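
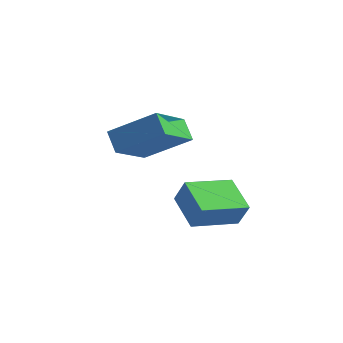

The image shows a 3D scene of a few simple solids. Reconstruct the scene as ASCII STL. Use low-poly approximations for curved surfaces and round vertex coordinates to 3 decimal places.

solid 
facet normal -0.707 -0.493 -0.508
outer loop
vertex -2.673 -0.549 1.178
vertex -3.216 0.933 0.495
vertex -2.109 -0.656 0.497
endloop
endfacet
facet normal 0.316 -0.862 0.397
outer loop
vertex -0.844 0.227 1.405
vertex -2.673 -0.549 1.178
vertex -2.109 -0.656 0.497
endloop
endfacet
facet normal -0.707 -0.493 -0.507
outer loop
vertex -2.109 -0.656 0.497
vertex -3.216 0.933 0.495
vertex -2.653 0.826 -0.186
endloop
endfacet
facet normal 0.633 -0.120 -0.765
outer loop
vertex -2.653 0.826 -0.186
vertex -0.844 0.227 1.405
vertex -2.109 -0.656 0.497
endloop
endfacet
facet normal -0.633 0.120 0.765
outer loop
vertex -2.673 -0.549 1.178
vertex -1.951 1.816 1.403
vertex -3.216 0.933 0.495
endloop
endfacet
facet normal 0.316 -0.862 0.397
outer loop
vertex -1.407 0.334 2.086
vertex -2.673 -0.549 1.178
vertex -0.844 0.227 1.405
endloop
endfacet
facet normal -0.633 0.120 0.765
outer loop
vertex -1.407 0.334 2.086
vertex -1.951 1.816 1.403
vertex -2.673 -0.549 1.178
endloop
endfacet
facet normal -0.316 0.862 -0.397
outer loop
vertex -3.216 0.933 0.495
vertex -1.951 1.816 1.403
vertex -2.653 0.826 -0.186
endloop
endfacet
facet normal 0.633 -0.121 -0.765
outer loop
vertex -1.387 1.709 0.722
vertex -0.844 0.227 1.405
vertex -2.653 0.826 -0.186
endloop
endfacet
facet normal -0.316 0.862 -0.397
outer loop
vertex -2.653 0.826 -0.186
vertex -1.951 1.816 1.403
vertex -1.387 1.709 0.722
endloop
endfacet
facet normal 0.707 0.493 0.507
outer loop
vertex -1.387 1.709 0.722
vertex -1.407 0.334 2.086
vertex -0.844 0.227 1.405
endloop
endfacet
facet normal 0.706 0.493 0.508
outer loop
vertex -1.951 1.816 1.403
vertex -1.407 0.334 2.086
vertex -1.387 1.709 0.722
endloop
endfacet
facet normal -0.530 -0.000 -0.848
outer loop
vertex -2.441 1.813 -2.088
vertex -2.154 3.459 -2.268
vertex -1.236 1.521 -2.84
endloop
endfacet
facet normal -0.171 -0.980 0.107
outer loop
vertex -0.706 1.521 -1.992
vertex -2.441 1.813 -2.088
vertex -1.236 1.521 -2.84
endloop
endfacet
facet normal -0.530 -0.000 -0.848
outer loop
vertex -1.236 1.521 -2.84
vertex -2.154 3.459 -2.268
vertex -0.949 3.166 -3.02
endloop
endfacet
facet normal 0.831 -0.202 -0.519
outer loop
vertex -0.949 3.166 -3.02
vertex -0.706 1.521 -1.992
vertex -1.236 1.521 -2.84
endloop
endfacet
facet normal -0.831 0.202 0.519
outer loop
vertex -2.441 1.813 -2.088
vertex -1.624 3.459 -1.42
vertex -2.154 3.459 -2.268
endloop
endfacet
facet normal -0.171 -0.979 0.108
outer loop
vertex -1.911 1.814 -1.24
vertex -2.441 1.813 -2.088
vertex -0.706 1.521 -1.992
endloop
endfacet
facet normal -0.831 0.202 0.519
outer loop
vertex -1.911 1.814 -1.24
vertex -1.624 3.459 -1.42
vertex -2.441 1.813 -2.088
endloop
endfacet
facet normal 0.171 0.979 -0.107
outer loop
vertex -2.154 3.459 -2.268
vertex -1.624 3.459 -1.42
vertex -0.949 3.166 -3.02
endloop
endfacet
facet normal 0.831 -0.202 -0.519
outer loop
vertex -0.419 3.167 -2.172
vertex -0.706 1.521 -1.992
vertex -0.949 3.166 -3.02
endloop
endfacet
facet normal 0.170 0.980 -0.108
outer loop
vertex -0.949 3.166 -3.02
vertex -1.624 3.459 -1.42
vertex -0.419 3.167 -2.172
endloop
endfacet
facet normal 0.530 0.000 0.848
outer loop
vertex -0.419 3.167 -2.172
vertex -1.911 1.814 -1.24
vertex -0.706 1.521 -1.992
endloop
endfacet
facet normal 0.530 0.000 0.848
outer loop
vertex -1.624 3.459 -1.42
vertex -1.911 1.814 -1.24
vertex -0.419 3.167 -2.172
endloop
endfacet

endsolid


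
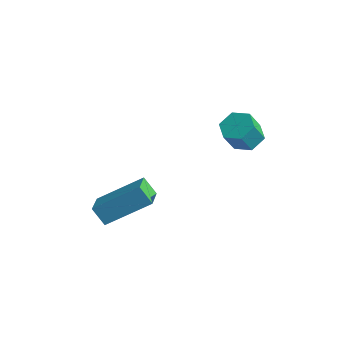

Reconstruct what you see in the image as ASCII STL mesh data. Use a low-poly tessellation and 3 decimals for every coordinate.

solid 
facet normal 0.014 0.504 -0.864
outer loop
vertex 1.626 2.534 -0.816
vertex 0.988 2.29 -0.969
vertex 1.058 2.891 -0.617
endloop
endfacet
facet normal 0.584 0.697 0.417
outer loop
vertex 1.626 2.534 -0.816
vertex 1.058 2.891 -0.617
vertex 1.61 1.974 0.142
endloop
endfacet
facet normal 0.584 0.697 0.417
outer loop
vertex 1.61 1.974 0.142
vertex 1.058 2.891 -0.617
vertex 1.042 2.331 0.341
endloop
endfacet
facet normal -0.014 -0.504 0.864
outer loop
vertex 1.61 1.974 0.142
vertex 1.042 2.331 0.341
vertex 0.972 1.73 -0.011
endloop
endfacet
facet normal 0.014 0.504 -0.864
outer loop
vertex 1.058 2.891 -0.617
vertex 0.988 2.29 -0.969
vertex 0.42 2.647 -0.77
endloop
endfacet
facet normal -0.411 0.790 0.455
outer loop
vertex 1.058 2.891 -0.617
vertex 0.42 2.647 -0.77
vertex 1.042 2.331 0.341
endloop
endfacet
facet normal -0.411 0.790 0.455
outer loop
vertex 1.042 2.331 0.341
vertex 0.42 2.647 -0.77
vertex 0.404 2.087 0.189
endloop
endfacet
facet normal -0.013 -0.504 0.863
outer loop
vertex 1.042 2.331 0.341
vertex 0.404 2.087 0.189
vertex 0.972 1.73 -0.011
endloop
endfacet
facet normal 0.014 0.504 -0.864
outer loop
vertex 0.42 2.647 -0.77
vertex 0.988 2.29 -0.969
vertex 0.35 2.046 -1.122
endloop
endfacet
facet normal -0.995 0.094 0.038
outer loop
vertex 0.42 2.647 -0.77
vertex 0.35 2.046 -1.122
vertex 0.404 2.087 0.189
endloop
endfacet
facet normal -0.995 0.094 0.038
outer loop
vertex 0.404 2.087 0.189
vertex 0.35 2.046 -1.122
vertex 0.334 1.486 -0.164
endloop
endfacet
facet normal -0.014 -0.505 0.863
outer loop
vertex 0.404 2.087 0.189
vertex 0.334 1.486 -0.164
vertex 0.972 1.73 -0.011
endloop
endfacet
facet normal 0.014 0.504 -0.864
outer loop
vertex 0.35 2.046 -1.122
vertex 0.988 2.29 -0.969
vertex 0.918 1.689 -1.321
endloop
endfacet
facet normal -0.584 -0.697 -0.417
outer loop
vertex 0.35 2.046 -1.122
vertex 0.918 1.689 -1.321
vertex 0.334 1.486 -0.164
endloop
endfacet
facet normal -0.584 -0.697 -0.417
outer loop
vertex 0.334 1.486 -0.164
vertex 0.918 1.689 -1.321
vertex 0.902 1.129 -0.363
endloop
endfacet
facet normal -0.014 -0.504 0.864
outer loop
vertex 0.334 1.486 -0.164
vertex 0.902 1.129 -0.363
vertex 0.972 1.73 -0.011
endloop
endfacet
facet normal 0.013 0.504 -0.863
outer loop
vertex 0.918 1.689 -1.321
vertex 0.988 2.29 -0.969
vertex 1.556 1.933 -1.169
endloop
endfacet
facet normal 0.411 -0.790 -0.455
outer loop
vertex 0.918 1.689 -1.321
vertex 1.556 1.933 -1.169
vertex 0.902 1.129 -0.363
endloop
endfacet
facet normal 0.411 -0.790 -0.455
outer loop
vertex 0.902 1.129 -0.363
vertex 1.556 1.933 -1.169
vertex 1.54 1.373 -0.21
endloop
endfacet
facet normal -0.014 -0.504 0.864
outer loop
vertex 0.902 1.129 -0.363
vertex 1.54 1.373 -0.21
vertex 0.972 1.73 -0.011
endloop
endfacet
facet normal 0.014 0.505 -0.863
outer loop
vertex 1.556 1.933 -1.169
vertex 0.988 2.29 -0.969
vertex 1.626 2.534 -0.816
endloop
endfacet
facet normal 0.995 -0.094 -0.038
outer loop
vertex 1.556 1.933 -1.169
vertex 1.626 2.534 -0.816
vertex 1.54 1.373 -0.21
endloop
endfacet
facet normal 0.995 -0.094 -0.038
outer loop
vertex 1.54 1.373 -0.21
vertex 1.626 2.534 -0.816
vertex 1.61 1.974 0.142
endloop
endfacet
facet normal -0.014 -0.504 0.864
outer loop
vertex 1.54 1.373 -0.21
vertex 1.61 1.974 0.142
vertex 0.972 1.73 -0.011
endloop
endfacet
facet normal -0.609 -0.143 0.780
outer loop
vertex -1.459 -3.158 -3.245
vertex -0.353 -1.846 -2.142
vertex -2.09 -2.338 -3.587
endloop
endfacet
facet normal -0.542 -0.643 -0.541
outer loop
vertex -1.567 -2.214 -4.258
vertex -1.459 -3.158 -3.245
vertex -2.09 -2.338 -3.587
endloop
endfacet
facet normal -0.609 -0.144 0.780
outer loop
vertex -2.09 -2.338 -3.587
vertex -0.353 -1.846 -2.142
vertex -0.985 -1.026 -2.484
endloop
endfacet
facet normal -0.580 0.752 -0.313
outer loop
vertex -0.985 -1.026 -2.484
vertex -1.567 -2.214 -4.258
vertex -2.09 -2.338 -3.587
endloop
endfacet
facet normal 0.580 -0.752 0.313
outer loop
vertex -1.459 -3.158 -3.245
vertex 0.17 -1.722 -2.813
vertex -0.353 -1.846 -2.142
endloop
endfacet
facet normal -0.541 -0.643 -0.542
outer loop
vertex -0.935 -3.034 -3.916
vertex -1.459 -3.158 -3.245
vertex -1.567 -2.214 -4.258
endloop
endfacet
facet normal 0.580 -0.752 0.314
outer loop
vertex -0.935 -3.034 -3.916
vertex 0.17 -1.722 -2.813
vertex -1.459 -3.158 -3.245
endloop
endfacet
facet normal 0.542 0.643 0.541
outer loop
vertex -0.353 -1.846 -2.142
vertex 0.17 -1.722 -2.813
vertex -0.985 -1.026 -2.484
endloop
endfacet
facet normal -0.580 0.752 -0.314
outer loop
vertex -0.461 -0.902 -3.155
vertex -1.567 -2.214 -4.258
vertex -0.985 -1.026 -2.484
endloop
endfacet
facet normal 0.542 0.643 0.542
outer loop
vertex -0.985 -1.026 -2.484
vertex 0.17 -1.722 -2.813
vertex -0.461 -0.902 -3.155
endloop
endfacet
facet normal 0.608 0.143 -0.781
outer loop
vertex -0.461 -0.902 -3.155
vertex -0.935 -3.034 -3.916
vertex -1.567 -2.214 -4.258
endloop
endfacet
facet normal 0.609 0.143 -0.780
outer loop
vertex 0.17 -1.722 -2.813
vertex -0.935 -3.034 -3.916
vertex -0.461 -0.902 -3.155
endloop
endfacet

endsolid


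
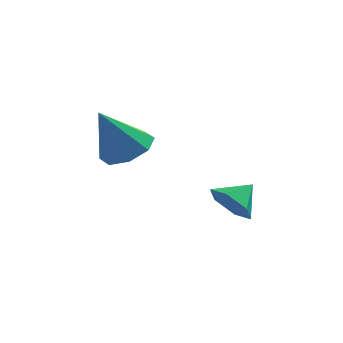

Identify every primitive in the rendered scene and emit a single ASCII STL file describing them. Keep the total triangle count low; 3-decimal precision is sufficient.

solid 
facet normal -0.585 -0.622 -0.521
outer loop
vertex 0.847 0.14 -4.224
vertex 0.101 0.318 -3.598
vertex 0.217 0.883 -4.403
endloop
endfacet
facet normal 0.745 0.536 -0.397
outer loop
vertex 0.847 0.14 -4.224
vertex 0.217 0.883 -4.403
vertex 0.839 1.102 -2.942
endloop
endfacet
facet normal -0.586 -0.621 -0.520
outer loop
vertex 0.217 0.883 -4.403
vertex 0.101 0.318 -3.598
vertex -0.529 1.061 -3.776
endloop
endfacet
facet normal 0.081 0.980 -0.182
outer loop
vertex 0.217 0.883 -4.403
vertex -0.529 1.061 -3.776
vertex 0.839 1.102 -2.942
endloop
endfacet
facet normal -0.586 -0.621 -0.520
outer loop
vertex -0.529 1.061 -3.776
vertex 0.101 0.318 -3.598
vertex -0.644 0.496 -2.971
endloop
endfacet
facet normal -0.334 0.793 0.509
outer loop
vertex -0.529 1.061 -3.776
vertex -0.644 0.496 -2.971
vertex 0.839 1.102 -2.942
endloop
endfacet
facet normal -0.586 -0.622 -0.519
outer loop
vertex -0.644 0.496 -2.971
vertex 0.101 0.318 -3.598
vertex -0.014 -0.246 -2.793
endloop
endfacet
facet normal -0.086 0.163 0.983
outer loop
vertex -0.644 0.496 -2.971
vertex -0.014 -0.246 -2.793
vertex 0.839 1.102 -2.942
endloop
endfacet
facet normal -0.585 -0.622 -0.520
outer loop
vertex -0.014 -0.246 -2.793
vertex 0.101 0.318 -3.598
vertex 0.731 -0.424 -3.419
endloop
endfacet
facet normal 0.577 -0.281 0.767
outer loop
vertex -0.014 -0.246 -2.793
vertex 0.731 -0.424 -3.419
vertex 0.839 1.102 -2.942
endloop
endfacet
facet normal -0.585 -0.622 -0.520
outer loop
vertex 0.731 -0.424 -3.419
vertex 0.101 0.318 -3.598
vertex 0.847 0.14 -4.224
endloop
endfacet
facet normal 0.993 -0.094 0.077
outer loop
vertex 0.731 -0.424 -3.419
vertex 0.847 0.14 -4.224
vertex 0.839 1.102 -2.942
endloop
endfacet
facet normal 0.426 0.212 -0.879
outer loop
vertex -2.924 0.001 0.046
vertex -3.442 -0.833 -0.406
vertex -3.662 0.215 -0.26
endloop
endfacet
facet normal -0.044 0.766 0.641
outer loop
vertex -2.924 0.001 0.046
vertex -3.662 0.215 -0.26
vertex -4.358 -1.287 1.486
endloop
endfacet
facet normal 0.426 0.212 -0.880
outer loop
vertex -3.662 0.215 -0.26
vertex -3.442 -0.833 -0.406
vertex -4.271 -0.185 -0.651
endloop
endfacet
facet normal -0.656 0.681 0.325
outer loop
vertex -3.662 0.215 -0.26
vertex -4.271 -0.185 -0.651
vertex -4.358 -1.287 1.486
endloop
endfacet
facet normal 0.426 0.212 -0.880
outer loop
vertex -4.271 -0.185 -0.651
vertex -3.442 -0.833 -0.406
vertex -4.394 -0.964 -0.898
endloop
endfacet
facet normal -0.989 0.145 0.035
outer loop
vertex -4.271 -0.185 -0.651
vertex -4.394 -0.964 -0.898
vertex -4.358 -1.287 1.486
endloop
endfacet
facet normal 0.426 0.212 -0.880
outer loop
vertex -4.394 -0.964 -0.898
vertex -3.442 -0.833 -0.406
vertex -3.96 -1.666 -0.857
endloop
endfacet
facet normal -0.848 -0.527 -0.059
outer loop
vertex -4.394 -0.964 -0.898
vertex -3.96 -1.666 -0.857
vertex -4.358 -1.287 1.486
endloop
endfacet
facet normal 0.426 0.211 -0.880
outer loop
vertex -3.96 -1.666 -0.857
vertex -3.442 -0.833 -0.406
vertex -3.222 -1.88 -0.551
endloop
endfacet
facet normal -0.315 -0.944 0.099
outer loop
vertex -3.96 -1.666 -0.857
vertex -3.222 -1.88 -0.551
vertex -4.358 -1.287 1.486
endloop
endfacet
facet normal 0.426 0.211 -0.880
outer loop
vertex -3.222 -1.88 -0.551
vertex -3.442 -0.833 -0.406
vertex -2.613 -1.48 -0.16
endloop
endfacet
facet normal 0.297 -0.859 0.416
outer loop
vertex -3.222 -1.88 -0.551
vertex -2.613 -1.48 -0.16
vertex -4.358 -1.287 1.486
endloop
endfacet
facet normal 0.426 0.212 -0.880
outer loop
vertex -2.613 -1.48 -0.16
vertex -3.442 -0.833 -0.406
vertex -2.49 -0.701 0.087
endloop
endfacet
facet normal 0.630 -0.323 0.706
outer loop
vertex -2.613 -1.48 -0.16
vertex -2.49 -0.701 0.087
vertex -4.358 -1.287 1.486
endloop
endfacet
facet normal 0.426 0.212 -0.879
outer loop
vertex -2.49 -0.701 0.087
vertex -3.442 -0.833 -0.406
vertex -2.924 0.001 0.046
endloop
endfacet
facet normal 0.489 0.349 0.799
outer loop
vertex -2.49 -0.701 0.087
vertex -2.924 0.001 0.046
vertex -4.358 -1.287 1.486
endloop
endfacet

endsolid


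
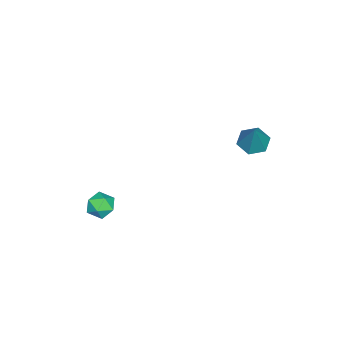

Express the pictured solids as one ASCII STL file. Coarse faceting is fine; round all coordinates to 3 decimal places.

solid 
facet normal -0.861 0.427 -0.275
outer loop
vertex -0.361 -3.354 -3.805
vertex -0.774 -4.003 -3.52
vertex -0.616 -3.367 -3.026
endloop
endfacet
facet normal -0.373 0.921 -0.107
outer loop
vertex -0.361 -3.354 -3.805
vertex -0.616 -3.367 -3.026
vertex 0.132 -3.085 -3.208
endloop
endfacet
facet normal 0.193 0.825 -0.531
outer loop
vertex -0.361 -3.354 -3.805
vertex 0.132 -3.085 -3.208
vertex 0.437 -3.546 -3.814
endloop
endfacet
facet normal 0.055 0.273 -0.961
outer loop
vertex -0.361 -3.354 -3.805
vertex 0.437 -3.546 -3.814
vertex -0.124 -4.113 -4.007
endloop
endfacet
facet normal -0.596 0.027 -0.802
outer loop
vertex -0.361 -3.354 -3.805
vertex -0.124 -4.113 -4.007
vertex -0.774 -4.003 -3.52
endloop
endfacet
facet normal -0.166 0.807 0.566
outer loop
vertex 0.132 -3.085 -3.208
vertex -0.616 -3.367 -3.026
vertex 0.024 -3.567 -2.553
endloop
endfacet
facet normal -0.956 0.009 0.294
outer loop
vertex -0.616 -3.367 -3.026
vertex -0.774 -4.003 -3.52
vertex -0.537 -4.134 -2.746
endloop
endfacet
facet normal -0.527 -0.641 -0.558
outer loop
vertex -0.774 -4.003 -3.52
vertex -0.124 -4.113 -4.007
vertex -0.232 -4.595 -3.352
endloop
endfacet
facet normal 0.526 -0.243 -0.815
outer loop
vertex -0.124 -4.113 -4.007
vertex 0.437 -3.546 -3.814
vertex 0.516 -4.313 -3.534
endloop
endfacet
facet normal 0.749 0.652 -0.119
outer loop
vertex 0.437 -3.546 -3.814
vertex 0.132 -3.085 -3.208
vertex 0.674 -3.677 -3.04
endloop
endfacet
facet normal -0.055 -0.273 0.961
outer loop
vertex 0.261 -4.326 -2.755
vertex 0.024 -3.567 -2.553
vertex -0.537 -4.134 -2.746
endloop
endfacet
facet normal -0.193 -0.825 0.531
outer loop
vertex 0.261 -4.326 -2.755
vertex -0.537 -4.134 -2.746
vertex -0.232 -4.595 -3.352
endloop
endfacet
facet normal 0.373 -0.921 0.107
outer loop
vertex 0.261 -4.326 -2.755
vertex -0.232 -4.595 -3.352
vertex 0.516 -4.313 -3.534
endloop
endfacet
facet normal 0.861 -0.427 0.275
outer loop
vertex 0.261 -4.326 -2.755
vertex 0.516 -4.313 -3.534
vertex 0.674 -3.677 -3.04
endloop
endfacet
facet normal 0.596 -0.027 0.802
outer loop
vertex 0.261 -4.326 -2.755
vertex 0.674 -3.677 -3.04
vertex 0.024 -3.567 -2.553
endloop
endfacet
facet normal -0.526 0.243 0.815
outer loop
vertex -0.537 -4.134 -2.746
vertex 0.024 -3.567 -2.553
vertex -0.616 -3.367 -3.026
endloop
endfacet
facet normal -0.749 -0.652 0.119
outer loop
vertex -0.232 -4.595 -3.352
vertex -0.537 -4.134 -2.746
vertex -0.774 -4.003 -3.52
endloop
endfacet
facet normal 0.166 -0.807 -0.566
outer loop
vertex 0.516 -4.313 -3.534
vertex -0.232 -4.595 -3.352
vertex -0.124 -4.113 -4.007
endloop
endfacet
facet normal 0.956 -0.009 -0.294
outer loop
vertex 0.674 -3.677 -3.04
vertex 0.516 -4.313 -3.534
vertex 0.437 -3.546 -3.814
endloop
endfacet
facet normal 0.527 0.641 0.558
outer loop
vertex 0.024 -3.567 -2.553
vertex 0.674 -3.677 -3.04
vertex 0.132 -3.085 -3.208
endloop
endfacet
facet normal -0.454 -0.186 -0.871
outer loop
vertex -2.647 2.727 0.862
vertex -3.378 2.686 1.252
vertex -3.106 3.411 0.955
endloop
endfacet
facet normal 0.811 0.565 -0.151
outer loop
vertex -2.647 2.727 0.862
vertex -3.106 3.411 0.955
vertex -2.482 3.054 2.968
endloop
endfacet
facet normal -0.454 -0.187 -0.871
outer loop
vertex -3.106 3.411 0.955
vertex -3.378 2.686 1.252
vertex -3.838 3.37 1.345
endloop
endfacet
facet normal 0.033 0.986 0.165
outer loop
vertex -3.106 3.411 0.955
vertex -3.838 3.37 1.345
vertex -2.482 3.054 2.968
endloop
endfacet
facet normal -0.455 -0.188 -0.870
outer loop
vertex -3.838 3.37 1.345
vertex -3.378 2.686 1.252
vertex -4.109 2.645 1.643
endloop
endfacet
facet normal -0.622 0.485 0.614
outer loop
vertex -3.838 3.37 1.345
vertex -4.109 2.645 1.643
vertex -2.482 3.054 2.968
endloop
endfacet
facet normal -0.455 -0.187 -0.870
outer loop
vertex -4.109 2.645 1.643
vertex -3.378 2.686 1.252
vertex -3.649 1.96 1.55
endloop
endfacet
facet normal -0.499 -0.437 0.748
outer loop
vertex -4.109 2.645 1.643
vertex -3.649 1.96 1.55
vertex -2.482 3.054 2.968
endloop
endfacet
facet normal -0.455 -0.187 -0.870
outer loop
vertex -3.649 1.96 1.55
vertex -3.378 2.686 1.252
vertex -2.918 2.001 1.159
endloop
endfacet
facet normal 0.279 -0.858 0.432
outer loop
vertex -3.649 1.96 1.55
vertex -2.918 2.001 1.159
vertex -2.482 3.054 2.968
endloop
endfacet
facet normal -0.454 -0.187 -0.871
outer loop
vertex -2.918 2.001 1.159
vertex -3.378 2.686 1.252
vertex -2.647 2.727 0.862
endloop
endfacet
facet normal 0.934 -0.356 -0.018
outer loop
vertex -2.918 2.001 1.159
vertex -2.647 2.727 0.862
vertex -2.482 3.054 2.968
endloop
endfacet

endsolid


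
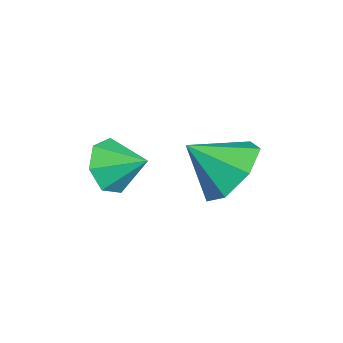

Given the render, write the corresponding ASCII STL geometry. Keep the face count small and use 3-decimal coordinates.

solid 
facet normal -0.364 -0.799 -0.479
outer loop
vertex -0.341 0.624 -1.466
vertex -0.698 0.365 -0.763
vertex -1.012 0.86 -1.35
endloop
endfacet
facet normal 0.223 0.860 -0.459
outer loop
vertex -0.341 0.624 -1.466
vertex -1.012 0.86 -1.35
vertex -0.282 1.275 -0.217
endloop
endfacet
facet normal -0.364 -0.799 -0.479
outer loop
vertex -1.012 0.86 -1.35
vertex -0.698 0.365 -0.763
vertex -1.446 0.723 -0.792
endloop
endfacet
facet normal -0.394 0.916 -0.082
outer loop
vertex -1.012 0.86 -1.35
vertex -1.446 0.723 -0.792
vertex -0.282 1.275 -0.217
endloop
endfacet
facet normal -0.364 -0.799 -0.479
outer loop
vertex -1.446 0.723 -0.792
vertex -0.698 0.365 -0.763
vertex -1.316 0.316 -0.212
endloop
endfacet
facet normal -0.564 0.611 0.555
outer loop
vertex -1.446 0.723 -0.792
vertex -1.316 0.316 -0.212
vertex -0.282 1.275 -0.217
endloop
endfacet
facet normal -0.364 -0.799 -0.479
outer loop
vertex -1.316 0.316 -0.212
vertex -0.698 0.365 -0.763
vertex -0.721 -0.054 -0.047
endloop
endfacet
facet normal -0.159 0.177 0.971
outer loop
vertex -1.316 0.316 -0.212
vertex -0.721 -0.054 -0.047
vertex -0.282 1.275 -0.217
endloop
endfacet
facet normal -0.364 -0.799 -0.479
outer loop
vertex -0.721 -0.054 -0.047
vertex -0.698 0.365 -0.763
vertex -0.108 -0.109 -0.421
endloop
endfacet
facet normal 0.516 -0.061 0.854
outer loop
vertex -0.721 -0.054 -0.047
vertex -0.108 -0.109 -0.421
vertex -0.282 1.275 -0.217
endloop
endfacet
facet normal -0.364 -0.799 -0.479
outer loop
vertex -0.108 -0.109 -0.421
vertex -0.698 0.365 -0.763
vertex 0.061 0.193 -1.053
endloop
endfacet
facet normal 0.953 0.077 0.292
outer loop
vertex -0.108 -0.109 -0.421
vertex 0.061 0.193 -1.053
vertex -0.282 1.275 -0.217
endloop
endfacet
facet normal -0.364 -0.799 -0.479
outer loop
vertex 0.061 0.193 -1.053
vertex -0.698 0.365 -0.763
vertex -0.341 0.624 -1.466
endloop
endfacet
facet normal 0.823 0.487 -0.293
outer loop
vertex 0.061 0.193 -1.053
vertex -0.341 0.624 -1.466
vertex -0.282 1.275 -0.217
endloop
endfacet
facet normal 0.056 0.784 -0.618
outer loop
vertex -0.491 2.669 -1.856
vertex -0.999 3.274 -1.135
vertex 0.052 3.111 -1.246
endloop
endfacet
facet normal 0.641 -0.767 -0.014
outer loop
vertex -0.491 2.669 -1.856
vertex 0.052 3.111 -1.246
vertex -1.081 2.146 -0.245
endloop
endfacet
facet normal 0.056 0.784 -0.619
outer loop
vertex 0.052 3.111 -1.246
vertex -0.999 3.274 -1.135
vertex -0.197 3.676 -0.553
endloop
endfacet
facet normal 0.768 -0.333 0.548
outer loop
vertex 0.052 3.111 -1.246
vertex -0.197 3.676 -0.553
vertex -1.081 2.146 -0.245
endloop
endfacet
facet normal 0.057 0.783 -0.619
outer loop
vertex -0.197 3.676 -0.553
vertex -0.999 3.274 -1.135
vertex -1.05 3.939 -0.298
endloop
endfacet
facet normal 0.293 0.023 0.956
outer loop
vertex -0.197 3.676 -0.553
vertex -1.05 3.939 -0.298
vertex -1.081 2.146 -0.245
endloop
endfacet
facet normal 0.057 0.783 -0.619
outer loop
vertex -1.05 3.939 -0.298
vertex -0.999 3.274 -1.135
vertex -1.865 3.701 -0.674
endloop
endfacet
facet normal -0.427 0.034 0.904
outer loop
vertex -1.05 3.939 -0.298
vertex -1.865 3.701 -0.674
vertex -1.081 2.146 -0.245
endloop
endfacet
facet normal 0.057 0.784 -0.619
outer loop
vertex -1.865 3.701 -0.674
vertex -0.999 3.274 -1.135
vertex -2.029 3.142 -1.397
endloop
endfacet
facet normal -0.848 -0.309 0.431
outer loop
vertex -1.865 3.701 -0.674
vertex -2.029 3.142 -1.397
vertex -1.081 2.146 -0.245
endloop
endfacet
facet normal 0.057 0.783 -0.619
outer loop
vertex -2.029 3.142 -1.397
vertex -0.999 3.274 -1.135
vertex -1.417 2.682 -1.923
endloop
endfacet
facet normal -0.655 -0.748 -0.108
outer loop
vertex -2.029 3.142 -1.397
vertex -1.417 2.682 -1.923
vertex -1.081 2.146 -0.245
endloop
endfacet
facet normal 0.056 0.784 -0.618
outer loop
vertex -1.417 2.682 -1.923
vertex -0.999 3.274 -1.135
vertex -0.491 2.669 -1.856
endloop
endfacet
facet normal 0.009 -0.952 -0.306
outer loop
vertex -1.417 2.682 -1.923
vertex -0.491 2.669 -1.856
vertex -1.081 2.146 -0.245
endloop
endfacet

endsolid


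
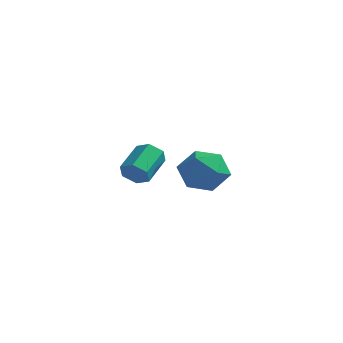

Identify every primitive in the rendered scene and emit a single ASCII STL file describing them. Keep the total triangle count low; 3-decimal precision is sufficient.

solid 
facet normal -0.014 0.028 1.000
outer loop
vertex 3.249 4.109 0.014
vertex 3.9 3.028 0.053
vertex 4.511 4.132 0.031
endloop
endfacet
facet normal -0.022 0.687 0.726
outer loop
vertex 3.249 4.109 0.014
vertex 4.511 4.132 0.031
vertex 3.875 4.914 -0.728
endloop
endfacet
facet normal -0.595 0.744 0.304
outer loop
vertex 3.249 4.109 0.014
vertex 3.875 4.914 -0.728
vertex 2.872 4.294 -1.175
endloop
endfacet
facet normal -0.941 0.119 0.317
outer loop
vertex 3.249 4.109 0.014
vertex 2.872 4.294 -1.175
vertex 2.887 3.128 -0.692
endloop
endfacet
facet normal -0.581 -0.323 0.747
outer loop
vertex 3.249 4.109 0.014
vertex 2.887 3.128 -0.692
vertex 3.9 3.028 0.053
endloop
endfacet
facet normal 0.559 0.765 0.320
outer loop
vertex 3.875 4.914 -0.728
vertex 4.511 4.132 0.031
vertex 4.913 4.332 -1.148
endloop
endfacet
facet normal 0.573 -0.302 0.762
outer loop
vertex 4.511 4.132 0.031
vertex 3.9 3.028 0.053
vertex 4.928 3.166 -0.665
endloop
endfacet
facet normal -0.345 -0.870 0.352
outer loop
vertex 3.9 3.028 0.053
vertex 2.887 3.128 -0.692
vertex 3.925 2.546 -1.112
endloop
endfacet
facet normal -0.927 -0.154 -0.342
outer loop
vertex 2.887 3.128 -0.692
vertex 2.872 4.294 -1.175
vertex 3.289 3.328 -1.871
endloop
endfacet
facet normal -0.368 0.856 -0.362
outer loop
vertex 2.872 4.294 -1.175
vertex 3.875 4.914 -0.728
vertex 3.9 4.432 -1.893
endloop
endfacet
facet normal 0.941 -0.119 -0.317
outer loop
vertex 4.551 3.351 -1.854
vertex 4.913 4.332 -1.148
vertex 4.928 3.166 -0.665
endloop
endfacet
facet normal 0.595 -0.744 -0.304
outer loop
vertex 4.551 3.351 -1.854
vertex 4.928 3.166 -0.665
vertex 3.925 2.546 -1.112
endloop
endfacet
facet normal 0.022 -0.687 -0.726
outer loop
vertex 4.551 3.351 -1.854
vertex 3.925 2.546 -1.112
vertex 3.289 3.328 -1.871
endloop
endfacet
facet normal 0.014 -0.028 -1.000
outer loop
vertex 4.551 3.351 -1.854
vertex 3.289 3.328 -1.871
vertex 3.9 4.432 -1.893
endloop
endfacet
facet normal 0.581 0.323 -0.747
outer loop
vertex 4.551 3.351 -1.854
vertex 3.9 4.432 -1.893
vertex 4.913 4.332 -1.148
endloop
endfacet
facet normal 0.927 0.154 0.342
outer loop
vertex 4.928 3.166 -0.665
vertex 4.913 4.332 -1.148
vertex 4.511 4.132 0.031
endloop
endfacet
facet normal 0.368 -0.856 0.362
outer loop
vertex 3.925 2.546 -1.112
vertex 4.928 3.166 -0.665
vertex 3.9 3.028 0.053
endloop
endfacet
facet normal -0.559 -0.765 -0.320
outer loop
vertex 3.289 3.328 -1.871
vertex 3.925 2.546 -1.112
vertex 2.887 3.128 -0.692
endloop
endfacet
facet normal -0.573 0.302 -0.762
outer loop
vertex 3.9 4.432 -1.893
vertex 3.289 3.328 -1.871
vertex 2.872 4.294 -1.175
endloop
endfacet
facet normal 0.345 0.870 -0.352
outer loop
vertex 4.913 4.332 -1.148
vertex 3.9 4.432 -1.893
vertex 3.875 4.914 -0.728
endloop
endfacet
facet normal 0.064 -0.897 -0.438
outer loop
vertex 4.433 -1.593 0.352
vertex 3.881 -1.813 0.722
vertex 3.786 -1.514 0.096
endloop
endfacet
facet normal 0.377 0.428 -0.821
outer loop
vertex 4.433 -1.593 0.352
vertex 3.786 -1.514 0.096
vertex 4.331 -0.167 1.048
endloop
endfacet
facet normal 0.378 0.428 -0.821
outer loop
vertex 4.331 -0.167 1.048
vertex 3.786 -1.514 0.096
vertex 3.685 -0.088 0.792
endloop
endfacet
facet normal -0.064 0.897 0.438
outer loop
vertex 4.331 -0.167 1.048
vertex 3.685 -0.088 0.792
vertex 3.779 -0.387 1.418
endloop
endfacet
facet normal 0.064 -0.897 -0.438
outer loop
vertex 3.786 -1.514 0.096
vertex 3.881 -1.813 0.722
vertex 3.234 -1.734 0.466
endloop
endfacet
facet normal -0.612 0.312 -0.727
outer loop
vertex 3.786 -1.514 0.096
vertex 3.234 -1.734 0.466
vertex 3.685 -0.088 0.792
endloop
endfacet
facet normal -0.612 0.312 -0.727
outer loop
vertex 3.685 -0.088 0.792
vertex 3.234 -1.734 0.466
vertex 3.133 -0.308 1.162
endloop
endfacet
facet normal -0.064 0.897 0.438
outer loop
vertex 3.685 -0.088 0.792
vertex 3.133 -0.308 1.162
vertex 3.779 -0.387 1.418
endloop
endfacet
facet normal 0.064 -0.897 -0.438
outer loop
vertex 3.234 -1.734 0.466
vertex 3.881 -1.813 0.722
vertex 3.329 -2.033 1.092
endloop
endfacet
facet normal -0.989 -0.116 0.095
outer loop
vertex 3.234 -1.734 0.466
vertex 3.329 -2.033 1.092
vertex 3.133 -0.308 1.162
endloop
endfacet
facet normal -0.989 -0.116 0.093
outer loop
vertex 3.133 -0.308 1.162
vertex 3.329 -2.033 1.092
vertex 3.227 -0.607 1.788
endloop
endfacet
facet normal -0.064 0.897 0.438
outer loop
vertex 3.133 -0.308 1.162
vertex 3.227 -0.607 1.788
vertex 3.779 -0.387 1.418
endloop
endfacet
facet normal 0.064 -0.897 -0.438
outer loop
vertex 3.329 -2.033 1.092
vertex 3.881 -1.813 0.722
vertex 3.975 -2.112 1.348
endloop
endfacet
facet normal -0.378 -0.428 0.821
outer loop
vertex 3.329 -2.033 1.092
vertex 3.975 -2.112 1.348
vertex 3.227 -0.607 1.788
endloop
endfacet
facet normal -0.377 -0.428 0.821
outer loop
vertex 3.227 -0.607 1.788
vertex 3.975 -2.112 1.348
vertex 3.874 -0.686 2.044
endloop
endfacet
facet normal -0.064 0.897 0.438
outer loop
vertex 3.227 -0.607 1.788
vertex 3.874 -0.686 2.044
vertex 3.779 -0.387 1.418
endloop
endfacet
facet normal 0.064 -0.897 -0.438
outer loop
vertex 3.975 -2.112 1.348
vertex 3.881 -1.813 0.722
vertex 4.527 -1.892 0.978
endloop
endfacet
facet normal 0.612 -0.312 0.727
outer loop
vertex 3.975 -2.112 1.348
vertex 4.527 -1.892 0.978
vertex 3.874 -0.686 2.044
endloop
endfacet
facet normal 0.612 -0.312 0.727
outer loop
vertex 3.874 -0.686 2.044
vertex 4.527 -1.892 0.978
vertex 4.426 -0.466 1.674
endloop
endfacet
facet normal -0.064 0.897 0.438
outer loop
vertex 3.874 -0.686 2.044
vertex 4.426 -0.466 1.674
vertex 3.779 -0.387 1.418
endloop
endfacet
facet normal 0.064 -0.897 -0.438
outer loop
vertex 4.527 -1.892 0.978
vertex 3.881 -1.813 0.722
vertex 4.433 -1.593 0.352
endloop
endfacet
facet normal 0.989 0.116 -0.093
outer loop
vertex 4.527 -1.892 0.978
vertex 4.433 -1.593 0.352
vertex 4.426 -0.466 1.674
endloop
endfacet
facet normal 0.989 0.117 -0.094
outer loop
vertex 4.426 -0.466 1.674
vertex 4.433 -1.593 0.352
vertex 4.331 -0.167 1.048
endloop
endfacet
facet normal -0.064 0.897 0.438
outer loop
vertex 4.426 -0.466 1.674
vertex 4.331 -0.167 1.048
vertex 3.779 -0.387 1.418
endloop
endfacet

endsolid


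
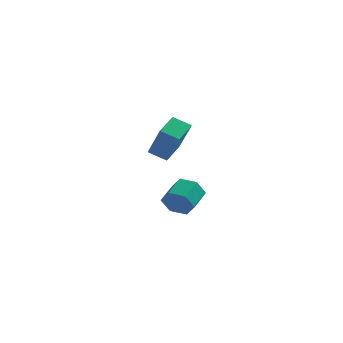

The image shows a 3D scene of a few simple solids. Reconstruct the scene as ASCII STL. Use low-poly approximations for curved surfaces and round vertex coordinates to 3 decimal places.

solid 
facet normal -0.234 -0.907 -0.349
outer loop
vertex 2.697 1.645 -4.363
vertex 2.225 1.433 -3.496
vertex 1.715 1.858 -4.257
endloop
endfacet
facet normal -0.022 0.363 -0.931
outer loop
vertex 2.697 1.645 -4.363
vertex 1.715 1.858 -4.257
vertex 3.067 3.079 -3.812
endloop
endfacet
facet normal -0.022 0.364 -0.931
outer loop
vertex 3.067 3.079 -3.812
vertex 1.715 1.858 -4.257
vertex 2.085 3.291 -3.706
endloop
endfacet
facet normal 0.234 0.908 0.349
outer loop
vertex 3.067 3.079 -3.812
vertex 2.085 3.291 -3.706
vertex 2.595 2.867 -2.944
endloop
endfacet
facet normal -0.234 -0.907 -0.349
outer loop
vertex 1.715 1.858 -4.257
vertex 2.225 1.433 -3.496
vertex 1.243 1.646 -3.39
endloop
endfacet
facet normal -0.852 0.364 -0.375
outer loop
vertex 1.715 1.858 -4.257
vertex 1.243 1.646 -3.39
vertex 2.085 3.291 -3.706
endloop
endfacet
facet normal -0.853 0.364 -0.375
outer loop
vertex 2.085 3.291 -3.706
vertex 1.243 1.646 -3.39
vertex 1.613 3.079 -2.838
endloop
endfacet
facet normal 0.234 0.908 0.349
outer loop
vertex 2.085 3.291 -3.706
vertex 1.613 3.079 -2.838
vertex 2.595 2.867 -2.944
endloop
endfacet
facet normal -0.234 -0.907 -0.349
outer loop
vertex 1.243 1.646 -3.39
vertex 2.225 1.433 -3.496
vertex 1.753 1.221 -2.628
endloop
endfacet
facet normal -0.831 0.000 0.556
outer loop
vertex 1.243 1.646 -3.39
vertex 1.753 1.221 -2.628
vertex 1.613 3.079 -2.838
endloop
endfacet
facet normal -0.831 0.000 0.557
outer loop
vertex 1.613 3.079 -2.838
vertex 1.753 1.221 -2.628
vertex 2.123 2.655 -2.077
endloop
endfacet
facet normal 0.234 0.908 0.349
outer loop
vertex 1.613 3.079 -2.838
vertex 2.123 2.655 -2.077
vertex 2.595 2.867 -2.944
endloop
endfacet
facet normal -0.234 -0.908 -0.349
outer loop
vertex 1.753 1.221 -2.628
vertex 2.225 1.433 -3.496
vertex 2.735 1.009 -2.734
endloop
endfacet
facet normal 0.022 -0.364 0.931
outer loop
vertex 1.753 1.221 -2.628
vertex 2.735 1.009 -2.734
vertex 2.123 2.655 -2.077
endloop
endfacet
facet normal 0.022 -0.364 0.931
outer loop
vertex 2.123 2.655 -2.077
vertex 2.735 1.009 -2.734
vertex 3.105 2.442 -2.183
endloop
endfacet
facet normal 0.234 0.907 0.349
outer loop
vertex 2.123 2.655 -2.077
vertex 3.105 2.442 -2.183
vertex 2.595 2.867 -2.944
endloop
endfacet
facet normal -0.234 -0.908 -0.349
outer loop
vertex 2.735 1.009 -2.734
vertex 2.225 1.433 -3.496
vertex 3.207 1.221 -3.602
endloop
endfacet
facet normal 0.853 -0.364 0.375
outer loop
vertex 2.735 1.009 -2.734
vertex 3.207 1.221 -3.602
vertex 3.105 2.442 -2.183
endloop
endfacet
facet normal 0.852 -0.365 0.375
outer loop
vertex 3.105 2.442 -2.183
vertex 3.207 1.221 -3.602
vertex 3.577 2.654 -3.05
endloop
endfacet
facet normal 0.234 0.907 0.349
outer loop
vertex 3.105 2.442 -2.183
vertex 3.577 2.654 -3.05
vertex 2.595 2.867 -2.944
endloop
endfacet
facet normal -0.234 -0.908 -0.349
outer loop
vertex 3.207 1.221 -3.602
vertex 2.225 1.433 -3.496
vertex 2.697 1.645 -4.363
endloop
endfacet
facet normal 0.831 -0.000 -0.557
outer loop
vertex 3.207 1.221 -3.602
vertex 2.697 1.645 -4.363
vertex 3.577 2.654 -3.05
endloop
endfacet
facet normal 0.831 -0.001 -0.556
outer loop
vertex 3.577 2.654 -3.05
vertex 2.697 1.645 -4.363
vertex 3.067 3.079 -3.812
endloop
endfacet
facet normal 0.234 0.907 0.349
outer loop
vertex 3.577 2.654 -3.05
vertex 3.067 3.079 -3.812
vertex 2.595 2.867 -2.944
endloop
endfacet
facet normal -0.371 0.377 -0.849
outer loop
vertex 1.653 -3.661 2.225
vertex 2.021 -2.203 2.712
vertex 2.669 -3.755 1.739
endloop
endfacet
facet normal -0.233 -0.922 -0.308
outer loop
vertex 3.479 -4.577 3.588
vertex 1.653 -3.661 2.225
vertex 2.669 -3.755 1.739
endloop
endfacet
facet normal -0.372 0.377 -0.848
outer loop
vertex 2.669 -3.755 1.739
vertex 2.021 -2.203 2.712
vertex 3.037 -2.297 2.225
endloop
endfacet
facet normal 0.899 -0.083 -0.431
outer loop
vertex 3.037 -2.297 2.225
vertex 3.479 -4.577 3.588
vertex 2.669 -3.755 1.739
endloop
endfacet
facet normal -0.899 0.083 0.431
outer loop
vertex 1.653 -3.661 2.225
vertex 2.831 -3.025 4.561
vertex 2.021 -2.203 2.712
endloop
endfacet
facet normal -0.233 -0.922 -0.308
outer loop
vertex 2.463 -4.483 4.075
vertex 1.653 -3.661 2.225
vertex 3.479 -4.577 3.588
endloop
endfacet
facet normal -0.899 0.083 0.431
outer loop
vertex 2.463 -4.483 4.075
vertex 2.831 -3.025 4.561
vertex 1.653 -3.661 2.225
endloop
endfacet
facet normal 0.233 0.922 0.308
outer loop
vertex 2.021 -2.203 2.712
vertex 2.831 -3.025 4.561
vertex 3.037 -2.297 2.225
endloop
endfacet
facet normal 0.899 -0.083 -0.430
outer loop
vertex 3.847 -3.119 4.075
vertex 3.479 -4.577 3.588
vertex 3.037 -2.297 2.225
endloop
endfacet
facet normal 0.233 0.922 0.308
outer loop
vertex 3.037 -2.297 2.225
vertex 2.831 -3.025 4.561
vertex 3.847 -3.119 4.075
endloop
endfacet
facet normal 0.372 -0.377 0.848
outer loop
vertex 3.847 -3.119 4.075
vertex 2.463 -4.483 4.075
vertex 3.479 -4.577 3.588
endloop
endfacet
facet normal 0.371 -0.377 0.849
outer loop
vertex 2.831 -3.025 4.561
vertex 2.463 -4.483 4.075
vertex 3.847 -3.119 4.075
endloop
endfacet

endsolid


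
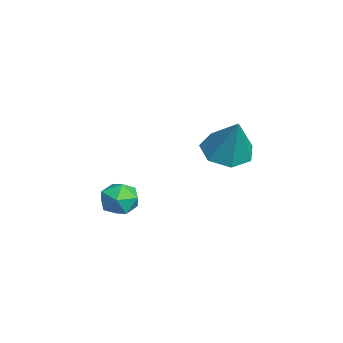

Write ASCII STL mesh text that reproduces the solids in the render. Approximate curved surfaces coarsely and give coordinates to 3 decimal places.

solid 
facet normal -0.614 0.755 -0.230
outer loop
vertex 0.353 -1.356 -4.373
vertex -0.352 -1.887 -4.233
vertex -0.014 -1.407 -3.559
endloop
endfacet
facet normal -0.008 0.998 0.059
outer loop
vertex 0.353 -1.356 -4.373
vertex -0.014 -1.407 -3.559
vertex 0.875 -1.395 -3.648
endloop
endfacet
facet normal 0.536 0.771 -0.344
outer loop
vertex 0.353 -1.356 -4.373
vertex 0.875 -1.395 -3.648
vertex 1.086 -1.867 -4.377
endloop
endfacet
facet normal 0.266 0.388 -0.882
outer loop
vertex 0.353 -1.356 -4.373
vertex 1.086 -1.867 -4.377
vertex 0.328 -2.171 -4.739
endloop
endfacet
facet normal -0.446 0.378 -0.811
outer loop
vertex 0.353 -1.356 -4.373
vertex 0.328 -2.171 -4.739
vertex -0.352 -1.887 -4.233
endloop
endfacet
facet normal 0.061 0.706 0.706
outer loop
vertex 0.875 -1.395 -3.648
vertex -0.014 -1.407 -3.559
vertex 0.492 -1.949 -3.061
endloop
endfacet
facet normal -0.920 0.312 0.239
outer loop
vertex -0.014 -1.407 -3.559
vertex -0.352 -1.887 -4.233
vertex -0.266 -2.253 -3.423
endloop
endfacet
facet normal -0.647 -0.297 -0.702
outer loop
vertex -0.352 -1.887 -4.233
vertex 0.328 -2.171 -4.739
vertex -0.055 -2.725 -4.152
endloop
endfacet
facet normal 0.503 -0.281 -0.817
outer loop
vertex 0.328 -2.171 -4.739
vertex 1.086 -1.867 -4.377
vertex 0.834 -2.713 -4.241
endloop
endfacet
facet normal 0.940 0.338 0.053
outer loop
vertex 1.086 -1.867 -4.377
vertex 0.875 -1.395 -3.648
vertex 1.172 -2.233 -3.567
endloop
endfacet
facet normal -0.266 -0.388 0.882
outer loop
vertex 0.467 -2.764 -3.427
vertex 0.492 -1.949 -3.061
vertex -0.266 -2.253 -3.423
endloop
endfacet
facet normal -0.536 -0.771 0.344
outer loop
vertex 0.467 -2.764 -3.427
vertex -0.266 -2.253 -3.423
vertex -0.055 -2.725 -4.152
endloop
endfacet
facet normal 0.008 -0.998 -0.059
outer loop
vertex 0.467 -2.764 -3.427
vertex -0.055 -2.725 -4.152
vertex 0.834 -2.713 -4.241
endloop
endfacet
facet normal 0.614 -0.755 0.230
outer loop
vertex 0.467 -2.764 -3.427
vertex 0.834 -2.713 -4.241
vertex 1.172 -2.233 -3.567
endloop
endfacet
facet normal 0.446 -0.378 0.811
outer loop
vertex 0.467 -2.764 -3.427
vertex 1.172 -2.233 -3.567
vertex 0.492 -1.949 -3.061
endloop
endfacet
facet normal -0.503 0.281 0.817
outer loop
vertex -0.266 -2.253 -3.423
vertex 0.492 -1.949 -3.061
vertex -0.014 -1.407 -3.559
endloop
endfacet
facet normal -0.940 -0.338 -0.053
outer loop
vertex -0.055 -2.725 -4.152
vertex -0.266 -2.253 -3.423
vertex -0.352 -1.887 -4.233
endloop
endfacet
facet normal -0.061 -0.706 -0.706
outer loop
vertex 0.834 -2.713 -4.241
vertex -0.055 -2.725 -4.152
vertex 0.328 -2.171 -4.739
endloop
endfacet
facet normal 0.920 -0.312 -0.239
outer loop
vertex 1.172 -2.233 -3.567
vertex 0.834 -2.713 -4.241
vertex 1.086 -1.867 -4.377
endloop
endfacet
facet normal 0.647 0.297 0.702
outer loop
vertex 0.492 -1.949 -3.061
vertex 1.172 -2.233 -3.567
vertex 0.875 -1.395 -3.648
endloop
endfacet
facet normal -0.445 -0.143 -0.884
outer loop
vertex 3.849 1.727 -0.672
vertex 2.922 1.699 -0.201
vertex 3.427 2.521 -0.588
endloop
endfacet
facet normal 0.881 0.472 -0.034
outer loop
vertex 3.849 1.727 -0.672
vertex 3.427 2.521 -0.588
vertex 3.798 1.981 1.541
endloop
endfacet
facet normal -0.445 -0.143 -0.884
outer loop
vertex 3.427 2.521 -0.588
vertex 2.922 1.699 -0.201
vertex 2.625 2.695 -0.213
endloop
endfacet
facet normal 0.291 0.938 0.187
outer loop
vertex 3.427 2.521 -0.588
vertex 2.625 2.695 -0.213
vertex 3.798 1.981 1.541
endloop
endfacet
facet normal -0.444 -0.143 -0.884
outer loop
vertex 2.625 2.695 -0.213
vertex 2.922 1.699 -0.201
vertex 2.046 2.119 0.171
endloop
endfacet
facet normal -0.374 0.745 0.553
outer loop
vertex 2.625 2.695 -0.213
vertex 2.046 2.119 0.171
vertex 3.798 1.981 1.541
endloop
endfacet
facet normal -0.445 -0.144 -0.884
outer loop
vertex 2.046 2.119 0.171
vertex 2.922 1.699 -0.201
vertex 2.127 1.226 0.276
endloop
endfacet
facet normal -0.614 0.037 0.789
outer loop
vertex 2.046 2.119 0.171
vertex 2.127 1.226 0.276
vertex 3.798 1.981 1.541
endloop
endfacet
facet normal -0.445 -0.143 -0.884
outer loop
vertex 2.127 1.226 0.276
vertex 2.922 1.699 -0.201
vertex 2.806 0.689 0.021
endloop
endfacet
facet normal -0.247 -0.653 0.716
outer loop
vertex 2.127 1.226 0.276
vertex 2.806 0.689 0.021
vertex 3.798 1.981 1.541
endloop
endfacet
facet normal -0.444 -0.143 -0.884
outer loop
vertex 2.806 0.689 0.021
vertex 2.922 1.699 -0.201
vertex 3.572 0.912 -0.4
endloop
endfacet
facet normal 0.449 -0.804 0.390
outer loop
vertex 2.806 0.689 0.021
vertex 3.572 0.912 -0.4
vertex 3.798 1.981 1.541
endloop
endfacet
facet normal -0.445 -0.144 -0.884
outer loop
vertex 3.572 0.912 -0.4
vertex 2.922 1.699 -0.201
vertex 3.849 1.727 -0.672
endloop
endfacet
facet normal 0.951 -0.304 0.057
outer loop
vertex 3.572 0.912 -0.4
vertex 3.849 1.727 -0.672
vertex 3.798 1.981 1.541
endloop
endfacet

endsolid


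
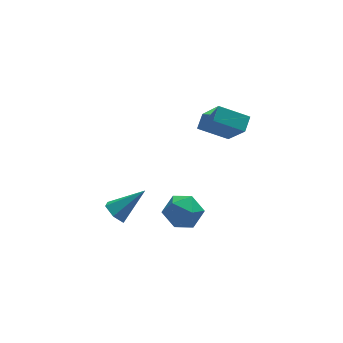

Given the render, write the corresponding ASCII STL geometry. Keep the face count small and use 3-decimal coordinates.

solid 
facet normal -0.828 0.366 0.424
outer loop
vertex 0.854 -1.008 4.812
vertex 1.301 -0.434 5.19
vertex 0.588 0.268 3.191
endloop
endfacet
facet normal -0.546 -0.700 -0.461
outer loop
vertex 1.839 -0.286 2.55
vertex 0.854 -1.008 4.812
vertex 0.588 0.268 3.191
endloop
endfacet
facet normal -0.828 0.367 0.424
outer loop
vertex 0.588 0.268 3.191
vertex 1.301 -0.434 5.19
vertex 1.036 0.842 3.568
endloop
endfacet
facet normal -0.128 0.613 -0.780
outer loop
vertex 1.036 0.842 3.568
vertex 1.839 -0.286 2.55
vertex 0.588 0.268 3.191
endloop
endfacet
facet normal 0.128 -0.613 0.780
outer loop
vertex 0.854 -1.008 4.812
vertex 2.552 -0.988 4.549
vertex 1.301 -0.434 5.19
endloop
endfacet
facet normal -0.546 -0.699 -0.461
outer loop
vertex 2.104 -1.562 4.172
vertex 0.854 -1.008 4.812
vertex 1.839 -0.286 2.55
endloop
endfacet
facet normal 0.128 -0.612 0.780
outer loop
vertex 2.104 -1.562 4.172
vertex 2.552 -0.988 4.549
vertex 0.854 -1.008 4.812
endloop
endfacet
facet normal 0.546 0.699 0.461
outer loop
vertex 1.301 -0.434 5.19
vertex 2.552 -0.988 4.549
vertex 1.036 0.842 3.568
endloop
endfacet
facet normal -0.128 0.613 -0.780
outer loop
vertex 2.286 0.288 2.928
vertex 1.839 -0.286 2.55
vertex 1.036 0.842 3.568
endloop
endfacet
facet normal 0.546 0.699 0.461
outer loop
vertex 1.036 0.842 3.568
vertex 2.552 -0.988 4.549
vertex 2.286 0.288 2.928
endloop
endfacet
facet normal 0.829 -0.366 -0.424
outer loop
vertex 2.286 0.288 2.928
vertex 2.104 -1.562 4.172
vertex 1.839 -0.286 2.55
endloop
endfacet
facet normal 0.828 -0.367 -0.425
outer loop
vertex 2.552 -0.988 4.549
vertex 2.104 -1.562 4.172
vertex 2.286 0.288 2.928
endloop
endfacet
facet normal -0.698 0.501 0.512
outer loop
vertex -0.681 -0.181 -0.894
vertex -1.395 -0.706 -1.353
vertex -1.005 -1.038 -0.496
endloop
endfacet
facet normal -0.096 0.449 0.888
outer loop
vertex -0.681 -0.181 -0.894
vertex -1.005 -1.038 -0.496
vertex -0.029 -0.826 -0.498
endloop
endfacet
facet normal 0.430 0.747 0.508
outer loop
vertex -0.681 -0.181 -0.894
vertex -0.029 -0.826 -0.498
vertex 0.184 -0.364 -1.358
endloop
endfacet
facet normal 0.152 0.983 -0.105
outer loop
vertex -0.681 -0.181 -0.894
vertex 0.184 -0.364 -1.358
vertex -0.66 -0.29 -1.886
endloop
endfacet
facet normal -0.545 0.832 -0.103
outer loop
vertex -0.681 -0.181 -0.894
vertex -0.66 -0.29 -1.886
vertex -1.395 -0.706 -1.353
endloop
endfacet
facet normal 0.055 -0.245 0.968
outer loop
vertex -0.029 -0.826 -0.498
vertex -1.005 -1.038 -0.496
vertex -0.34 -1.75 -0.714
endloop
endfacet
facet normal -0.920 -0.159 0.357
outer loop
vertex -1.005 -1.038 -0.496
vertex -1.395 -0.706 -1.353
vertex -1.184 -1.676 -1.242
endloop
endfacet
facet normal -0.674 0.376 -0.636
outer loop
vertex -1.395 -0.706 -1.353
vertex -0.66 -0.29 -1.886
vertex -0.971 -1.214 -2.102
endloop
endfacet
facet normal 0.454 0.620 -0.639
outer loop
vertex -0.66 -0.29 -1.886
vertex 0.184 -0.364 -1.358
vertex 0.005 -1.002 -2.104
endloop
endfacet
facet normal 0.906 0.237 0.352
outer loop
vertex 0.184 -0.364 -1.358
vertex -0.029 -0.826 -0.498
vertex 0.395 -1.334 -1.247
endloop
endfacet
facet normal -0.152 -0.983 0.105
outer loop
vertex -0.319 -1.859 -1.706
vertex -0.34 -1.75 -0.714
vertex -1.184 -1.676 -1.242
endloop
endfacet
facet normal -0.430 -0.747 -0.508
outer loop
vertex -0.319 -1.859 -1.706
vertex -1.184 -1.676 -1.242
vertex -0.971 -1.214 -2.102
endloop
endfacet
facet normal 0.096 -0.449 -0.888
outer loop
vertex -0.319 -1.859 -1.706
vertex -0.971 -1.214 -2.102
vertex 0.005 -1.002 -2.104
endloop
endfacet
facet normal 0.698 -0.501 -0.512
outer loop
vertex -0.319 -1.859 -1.706
vertex 0.005 -1.002 -2.104
vertex 0.395 -1.334 -1.247
endloop
endfacet
facet normal 0.545 -0.832 0.103
outer loop
vertex -0.319 -1.859 -1.706
vertex 0.395 -1.334 -1.247
vertex -0.34 -1.75 -0.714
endloop
endfacet
facet normal -0.454 -0.620 0.639
outer loop
vertex -1.184 -1.676 -1.242
vertex -0.34 -1.75 -0.714
vertex -1.005 -1.038 -0.496
endloop
endfacet
facet normal -0.906 -0.237 -0.352
outer loop
vertex -0.971 -1.214 -2.102
vertex -1.184 -1.676 -1.242
vertex -1.395 -0.706 -1.353
endloop
endfacet
facet normal -0.055 0.245 -0.968
outer loop
vertex 0.005 -1.002 -2.104
vertex -0.971 -1.214 -2.102
vertex -0.66 -0.29 -1.886
endloop
endfacet
facet normal 0.920 0.159 -0.357
outer loop
vertex 0.395 -1.334 -1.247
vertex 0.005 -1.002 -2.104
vertex 0.184 -0.364 -1.358
endloop
endfacet
facet normal 0.674 -0.376 0.636
outer loop
vertex -0.34 -1.75 -0.714
vertex 0.395 -1.334 -1.247
vertex -0.029 -0.826 -0.498
endloop
endfacet
facet normal -0.770 -0.006 -0.638
outer loop
vertex -2.995 -0.533 -1.456
vertex -3.425 -0.434 -0.938
vertex -3.158 0.099 -1.265
endloop
endfacet
facet normal 0.804 0.352 -0.480
outer loop
vertex -2.995 -0.533 -1.456
vertex -3.158 0.099 -1.265
vertex -2.055 -0.426 0.198
endloop
endfacet
facet normal -0.771 -0.005 -0.637
outer loop
vertex -3.158 0.099 -1.265
vertex -3.425 -0.434 -0.938
vertex -3.587 0.198 -0.747
endloop
endfacet
facet normal 0.327 0.941 0.091
outer loop
vertex -3.158 0.099 -1.265
vertex -3.587 0.198 -0.747
vertex -2.055 -0.426 0.198
endloop
endfacet
facet normal -0.769 -0.004 -0.639
outer loop
vertex -3.587 0.198 -0.747
vertex -3.425 -0.434 -0.938
vertex -3.855 -0.335 -0.421
endloop
endfacet
facet normal -0.236 0.591 0.772
outer loop
vertex -3.587 0.198 -0.747
vertex -3.855 -0.335 -0.421
vertex -2.055 -0.426 0.198
endloop
endfacet
facet normal -0.769 -0.005 -0.639
outer loop
vertex -3.855 -0.335 -0.421
vertex -3.425 -0.434 -0.938
vertex -3.692 -0.967 -0.612
endloop
endfacet
facet normal -0.320 -0.349 0.881
outer loop
vertex -3.855 -0.335 -0.421
vertex -3.692 -0.967 -0.612
vertex -2.055 -0.426 0.198
endloop
endfacet
facet normal -0.770 -0.005 -0.638
outer loop
vertex -3.692 -0.967 -0.612
vertex -3.425 -0.434 -0.938
vertex -3.263 -1.066 -1.129
endloop
endfacet
facet normal 0.157 -0.938 0.310
outer loop
vertex -3.692 -0.967 -0.612
vertex -3.263 -1.066 -1.129
vertex -2.055 -0.426 0.198
endloop
endfacet
facet normal -0.770 -0.004 -0.638
outer loop
vertex -3.263 -1.066 -1.129
vertex -3.425 -0.434 -0.938
vertex -2.995 -0.533 -1.456
endloop
endfacet
facet normal 0.719 -0.589 -0.370
outer loop
vertex -3.263 -1.066 -1.129
vertex -2.995 -0.533 -1.456
vertex -2.055 -0.426 0.198
endloop
endfacet

endsolid


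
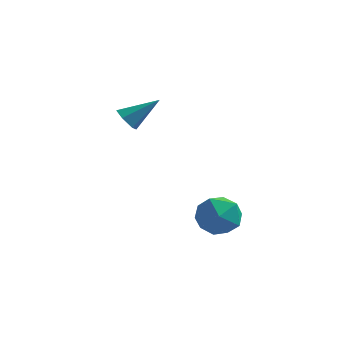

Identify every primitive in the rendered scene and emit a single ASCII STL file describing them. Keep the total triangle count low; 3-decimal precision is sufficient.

solid 
facet normal -0.708 -0.383 -0.594
outer loop
vertex -2.569 2.722 1.645
vertex -2.974 3.198 1.821
vertex -2.585 3.276 1.307
endloop
endfacet
facet normal 0.894 -0.214 -0.393
outer loop
vertex -2.569 2.722 1.645
vertex -2.585 3.276 1.307
vertex -1.786 3.842 2.819
endloop
endfacet
facet normal -0.708 -0.382 -0.594
outer loop
vertex -2.585 3.276 1.307
vertex -2.974 3.198 1.821
vertex -2.99 3.753 1.483
endloop
endfacet
facet normal 0.540 0.654 -0.530
outer loop
vertex -2.585 3.276 1.307
vertex -2.99 3.753 1.483
vertex -1.786 3.842 2.819
endloop
endfacet
facet normal -0.707 -0.383 -0.595
outer loop
vertex -2.99 3.753 1.483
vertex -2.974 3.198 1.821
vertex -3.38 3.675 1.997
endloop
endfacet
facet normal -0.130 0.990 0.051
outer loop
vertex -2.99 3.753 1.483
vertex -3.38 3.675 1.997
vertex -1.786 3.842 2.819
endloop
endfacet
facet normal -0.708 -0.383 -0.593
outer loop
vertex -3.38 3.675 1.997
vertex -2.974 3.198 1.821
vertex -3.364 3.121 2.336
endloop
endfacet
facet normal -0.445 0.458 0.770
outer loop
vertex -3.38 3.675 1.997
vertex -3.364 3.121 2.336
vertex -1.786 3.842 2.819
endloop
endfacet
facet normal -0.708 -0.382 -0.593
outer loop
vertex -3.364 3.121 2.336
vertex -2.974 3.198 1.821
vertex -2.959 2.644 2.16
endloop
endfacet
facet normal -0.090 -0.411 0.907
outer loop
vertex -3.364 3.121 2.336
vertex -2.959 2.644 2.16
vertex -1.786 3.842 2.819
endloop
endfacet
facet normal -0.708 -0.383 -0.594
outer loop
vertex -2.959 2.644 2.16
vertex -2.974 3.198 1.821
vertex -2.569 2.722 1.645
endloop
endfacet
facet normal 0.580 -0.747 0.326
outer loop
vertex -2.959 2.644 2.16
vertex -2.569 2.722 1.645
vertex -1.786 3.842 2.819
endloop
endfacet
facet normal 0.138 0.299 0.944
outer loop
vertex 2.124 -0.633 0.056
vertex 1.843 -1.576 0.396
vertex 2.842 -1.375 0.186
endloop
endfacet
facet normal 0.577 0.646 0.500
outer loop
vertex 2.124 -0.633 0.056
vertex 2.842 -1.375 0.186
vertex 2.877 -0.758 -0.652
endloop
endfacet
facet normal 0.177 0.984 0.015
outer loop
vertex 2.124 -0.633 0.056
vertex 2.877 -0.758 -0.652
vertex 1.898 -0.577 -0.958
endloop
endfacet
facet normal -0.507 0.847 0.160
outer loop
vertex 2.124 -0.633 0.056
vertex 1.898 -0.577 -0.958
vertex 1.259 -1.082 -0.311
endloop
endfacet
facet normal -0.531 0.423 0.734
outer loop
vertex 2.124 -0.633 0.056
vertex 1.259 -1.082 -0.311
vertex 1.843 -1.576 0.396
endloop
endfacet
facet normal 0.974 0.161 0.159
outer loop
vertex 2.877 -0.758 -0.652
vertex 2.842 -1.375 0.186
vertex 3.061 -1.778 -0.749
endloop
endfacet
facet normal 0.265 -0.401 0.877
outer loop
vertex 2.842 -1.375 0.186
vertex 1.843 -1.576 0.396
vertex 2.422 -2.283 -0.102
endloop
endfacet
facet normal -0.819 -0.199 0.538
outer loop
vertex 1.843 -1.576 0.396
vertex 1.259 -1.082 -0.311
vertex 1.443 -2.102 -0.408
endloop
endfacet
facet normal -0.781 0.486 -0.392
outer loop
vertex 1.259 -1.082 -0.311
vertex 1.898 -0.577 -0.958
vertex 1.478 -1.485 -1.246
endloop
endfacet
facet normal 0.327 0.708 -0.626
outer loop
vertex 1.898 -0.577 -0.958
vertex 2.877 -0.758 -0.652
vertex 2.477 -1.284 -1.456
endloop
endfacet
facet normal 0.507 -0.847 -0.160
outer loop
vertex 2.196 -2.227 -1.116
vertex 3.061 -1.778 -0.749
vertex 2.422 -2.283 -0.102
endloop
endfacet
facet normal -0.177 -0.984 -0.015
outer loop
vertex 2.196 -2.227 -1.116
vertex 2.422 -2.283 -0.102
vertex 1.443 -2.102 -0.408
endloop
endfacet
facet normal -0.577 -0.646 -0.500
outer loop
vertex 2.196 -2.227 -1.116
vertex 1.443 -2.102 -0.408
vertex 1.478 -1.485 -1.246
endloop
endfacet
facet normal -0.138 -0.299 -0.944
outer loop
vertex 2.196 -2.227 -1.116
vertex 1.478 -1.485 -1.246
vertex 2.477 -1.284 -1.456
endloop
endfacet
facet normal 0.531 -0.423 -0.734
outer loop
vertex 2.196 -2.227 -1.116
vertex 2.477 -1.284 -1.456
vertex 3.061 -1.778 -0.749
endloop
endfacet
facet normal 0.781 -0.486 0.392
outer loop
vertex 2.422 -2.283 -0.102
vertex 3.061 -1.778 -0.749
vertex 2.842 -1.375 0.186
endloop
endfacet
facet normal -0.327 -0.708 0.626
outer loop
vertex 1.443 -2.102 -0.408
vertex 2.422 -2.283 -0.102
vertex 1.843 -1.576 0.396
endloop
endfacet
facet normal -0.974 -0.161 -0.159
outer loop
vertex 1.478 -1.485 -1.246
vertex 1.443 -2.102 -0.408
vertex 1.259 -1.082 -0.311
endloop
endfacet
facet normal -0.265 0.401 -0.877
outer loop
vertex 2.477 -1.284 -1.456
vertex 1.478 -1.485 -1.246
vertex 1.898 -0.577 -0.958
endloop
endfacet
facet normal 0.819 0.199 -0.538
outer loop
vertex 3.061 -1.778 -0.749
vertex 2.477 -1.284 -1.456
vertex 2.877 -0.758 -0.652
endloop
endfacet

endsolid


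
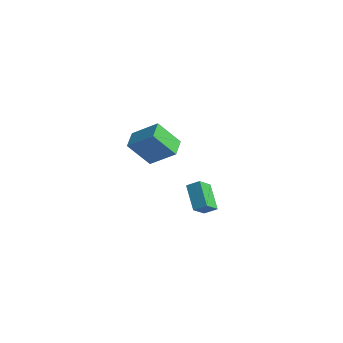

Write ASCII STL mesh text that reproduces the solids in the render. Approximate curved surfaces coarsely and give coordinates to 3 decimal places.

solid 
facet normal -0.790 -0.353 -0.500
outer loop
vertex 1.852 2.888 -3.995
vertex 0.906 3.993 -3.281
vertex 2.093 3.721 -4.964
endloop
endfacet
facet normal 0.583 -0.682 -0.441
outer loop
vertex 2.734 4.007 -4.559
vertex 1.852 2.888 -3.995
vertex 2.093 3.721 -4.964
endloop
endfacet
facet normal -0.791 -0.353 -0.501
outer loop
vertex 2.093 3.721 -4.964
vertex 0.906 3.993 -3.281
vertex 1.148 4.826 -4.25
endloop
endfacet
facet normal 0.185 0.640 -0.745
outer loop
vertex 1.148 4.826 -4.25
vertex 2.734 4.007 -4.559
vertex 2.093 3.721 -4.964
endloop
endfacet
facet normal -0.185 -0.640 0.745
outer loop
vertex 1.852 2.888 -3.995
vertex 1.547 4.279 -2.876
vertex 0.906 3.993 -3.281
endloop
endfacet
facet normal 0.584 -0.682 -0.441
outer loop
vertex 2.492 3.174 -3.59
vertex 1.852 2.888 -3.995
vertex 2.734 4.007 -4.559
endloop
endfacet
facet normal -0.186 -0.640 0.745
outer loop
vertex 2.492 3.174 -3.59
vertex 1.547 4.279 -2.876
vertex 1.852 2.888 -3.995
endloop
endfacet
facet normal -0.583 0.682 0.441
outer loop
vertex 0.906 3.993 -3.281
vertex 1.547 4.279 -2.876
vertex 1.148 4.826 -4.25
endloop
endfacet
facet normal 0.185 0.640 -0.745
outer loop
vertex 1.788 5.112 -3.845
vertex 2.734 4.007 -4.559
vertex 1.148 4.826 -4.25
endloop
endfacet
facet normal -0.584 0.682 0.441
outer loop
vertex 1.148 4.826 -4.25
vertex 1.547 4.279 -2.876
vertex 1.788 5.112 -3.845
endloop
endfacet
facet normal 0.790 0.353 0.501
outer loop
vertex 1.788 5.112 -3.845
vertex 2.492 3.174 -3.59
vertex 2.734 4.007 -4.559
endloop
endfacet
facet normal 0.791 0.353 0.500
outer loop
vertex 1.547 4.279 -2.876
vertex 2.492 3.174 -3.59
vertex 1.788 5.112 -3.845
endloop
endfacet
facet normal -0.629 -0.192 0.753
outer loop
vertex 0.576 0.838 3.624
vertex 0.345 1.84 3.687
vertex -0.771 0.601 2.439
endloop
endfacet
facet normal 0.225 -0.972 -0.061
outer loop
vertex 0.335 0.94 1.113
vertex 0.576 0.838 3.624
vertex -0.771 0.601 2.439
endloop
endfacet
facet normal -0.628 -0.193 0.754
outer loop
vertex -0.771 0.601 2.439
vertex 0.345 1.84 3.687
vertex -1.003 1.603 2.502
endloop
endfacet
facet normal -0.745 -0.131 -0.655
outer loop
vertex -1.003 1.603 2.502
vertex 0.335 0.94 1.113
vertex -0.771 0.601 2.439
endloop
endfacet
facet normal 0.745 0.131 0.655
outer loop
vertex 0.576 0.838 3.624
vertex 1.451 2.179 2.361
vertex 0.345 1.84 3.687
endloop
endfacet
facet normal 0.225 -0.973 -0.061
outer loop
vertex 1.683 1.177 2.298
vertex 0.576 0.838 3.624
vertex 0.335 0.94 1.113
endloop
endfacet
facet normal 0.744 0.131 0.655
outer loop
vertex 1.683 1.177 2.298
vertex 1.451 2.179 2.361
vertex 0.576 0.838 3.624
endloop
endfacet
facet normal -0.225 0.972 0.061
outer loop
vertex 0.345 1.84 3.687
vertex 1.451 2.179 2.361
vertex -1.003 1.603 2.502
endloop
endfacet
facet normal -0.744 -0.130 -0.655
outer loop
vertex 0.104 1.942 1.176
vertex 0.335 0.94 1.113
vertex -1.003 1.603 2.502
endloop
endfacet
facet normal -0.225 0.973 0.061
outer loop
vertex -1.003 1.603 2.502
vertex 1.451 2.179 2.361
vertex 0.104 1.942 1.176
endloop
endfacet
facet normal 0.629 0.192 -0.754
outer loop
vertex 0.104 1.942 1.176
vertex 1.683 1.177 2.298
vertex 0.335 0.94 1.113
endloop
endfacet
facet normal 0.629 0.193 -0.753
outer loop
vertex 1.451 2.179 2.361
vertex 1.683 1.177 2.298
vertex 0.104 1.942 1.176
endloop
endfacet

endsolid


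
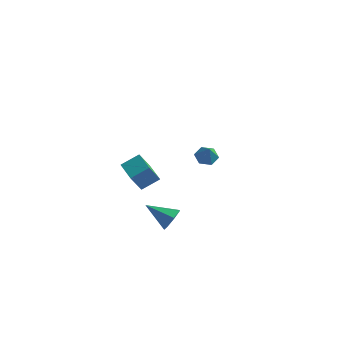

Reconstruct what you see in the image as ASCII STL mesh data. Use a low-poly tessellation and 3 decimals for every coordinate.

solid 
facet normal 0.878 0.095 -0.470
outer loop
vertex -0.508 -2.785 0.04
vertex -0.843 -2.98 -0.625
vertex -0.755 -2.279 -0.319
endloop
endfacet
facet normal -0.053 0.561 0.826
outer loop
vertex -0.508 -2.785 0.04
vertex -0.755 -2.279 -0.319
vertex -2.317 -3.14 0.165
endloop
endfacet
facet normal 0.877 0.095 -0.471
outer loop
vertex -0.755 -2.279 -0.319
vertex -0.843 -2.98 -0.625
vertex -1.069 -2.3 -0.908
endloop
endfacet
facet normal -0.426 0.883 0.196
outer loop
vertex -0.755 -2.279 -0.319
vertex -1.069 -2.3 -0.908
vertex -2.317 -3.14 0.165
endloop
endfacet
facet normal 0.877 0.096 -0.470
outer loop
vertex -1.069 -2.3 -0.908
vertex -0.843 -2.98 -0.625
vertex -1.213 -2.833 -1.285
endloop
endfacet
facet normal -0.731 0.514 -0.448
outer loop
vertex -1.069 -2.3 -0.908
vertex -1.213 -2.833 -1.285
vertex -2.317 -3.14 0.165
endloop
endfacet
facet normal 0.877 0.095 -0.471
outer loop
vertex -1.213 -2.833 -1.285
vertex -0.843 -2.98 -0.625
vertex -1.078 -3.477 -1.164
endloop
endfacet
facet normal -0.737 -0.271 -0.619
outer loop
vertex -1.213 -2.833 -1.285
vertex -1.078 -3.477 -1.164
vertex -2.317 -3.14 0.165
endloop
endfacet
facet normal 0.877 0.095 -0.470
outer loop
vertex -1.078 -3.477 -1.164
vertex -0.843 -2.98 -0.625
vertex -0.767 -3.746 -0.638
endloop
endfacet
facet normal -0.441 -0.878 -0.188
outer loop
vertex -1.078 -3.477 -1.164
vertex -0.767 -3.746 -0.638
vertex -2.317 -3.14 0.165
endloop
endfacet
facet normal 0.877 0.095 -0.470
outer loop
vertex -0.767 -3.746 -0.638
vertex -0.843 -2.98 -0.625
vertex -0.513 -3.438 -0.102
endloop
endfacet
facet normal -0.064 -0.852 0.520
outer loop
vertex -0.767 -3.746 -0.638
vertex -0.513 -3.438 -0.102
vertex -2.317 -3.14 0.165
endloop
endfacet
facet normal 0.877 0.095 -0.470
outer loop
vertex -0.513 -3.438 -0.102
vertex -0.843 -2.98 -0.625
vertex -0.508 -2.785 0.04
endloop
endfacet
facet normal 0.109 -0.212 0.971
outer loop
vertex -0.513 -3.438 -0.102
vertex -0.508 -2.785 0.04
vertex -2.317 -3.14 0.165
endloop
endfacet
facet normal -0.331 0.425 -0.842
outer loop
vertex -1.452 3.431 -0.605
vertex -1.926 3.791 -0.237
vertex -1.29 4.063 -0.35
endloop
endfacet
facet normal 0.965 -0.260 0.031
outer loop
vertex -1.452 3.431 -0.605
vertex -1.29 4.063 -0.35
vertex -1.534 3.289 0.757
endloop
endfacet
facet normal -0.332 0.426 -0.842
outer loop
vertex -1.29 4.063 -0.35
vertex -1.926 3.791 -0.237
vertex -1.764 4.423 0.019
endloop
endfacet
facet normal 0.736 0.468 0.489
outer loop
vertex -1.29 4.063 -0.35
vertex -1.764 4.423 0.019
vertex -1.534 3.289 0.757
endloop
endfacet
facet normal -0.332 0.426 -0.842
outer loop
vertex -1.764 4.423 0.019
vertex -1.926 3.791 -0.237
vertex -2.399 4.151 0.132
endloop
endfacet
facet normal -0.078 0.533 0.843
outer loop
vertex -1.764 4.423 0.019
vertex -2.399 4.151 0.132
vertex -1.534 3.289 0.757
endloop
endfacet
facet normal -0.332 0.427 -0.841
outer loop
vertex -2.399 4.151 0.132
vertex -1.926 3.791 -0.237
vertex -2.561 3.52 -0.124
endloop
endfacet
facet normal -0.662 -0.129 0.738
outer loop
vertex -2.399 4.151 0.132
vertex -2.561 3.52 -0.124
vertex -1.534 3.289 0.757
endloop
endfacet
facet normal -0.331 0.425 -0.842
outer loop
vertex -2.561 3.52 -0.124
vertex -1.926 3.791 -0.237
vertex -2.087 3.16 -0.492
endloop
endfacet
facet normal -0.433 -0.857 0.280
outer loop
vertex -2.561 3.52 -0.124
vertex -2.087 3.16 -0.492
vertex -1.534 3.289 0.757
endloop
endfacet
facet normal -0.331 0.425 -0.842
outer loop
vertex -2.087 3.16 -0.492
vertex -1.926 3.791 -0.237
vertex -1.452 3.431 -0.605
endloop
endfacet
facet normal 0.380 -0.922 -0.073
outer loop
vertex -2.087 3.16 -0.492
vertex -1.452 3.431 -0.605
vertex -1.534 3.289 0.757
endloop
endfacet
facet normal -0.745 0.655 0.125
outer loop
vertex -3.478 -3.645 3.325
vertex -2.756 -2.931 3.886
vertex -3.157 -3.058 2.165
endloop
endfacet
facet normal -0.623 -0.615 -0.484
outer loop
vertex -2.144 -3.949 1.994
vertex -3.478 -3.645 3.325
vertex -3.157 -3.058 2.165
endloop
endfacet
facet normal -0.745 0.655 0.125
outer loop
vertex -3.157 -3.058 2.165
vertex -2.756 -2.931 3.886
vertex -2.435 -2.344 2.725
endloop
endfacet
facet normal 0.239 0.438 -0.867
outer loop
vertex -2.435 -2.344 2.725
vertex -2.144 -3.949 1.994
vertex -3.157 -3.058 2.165
endloop
endfacet
facet normal -0.239 -0.438 0.866
outer loop
vertex -3.478 -3.645 3.325
vertex -1.743 -3.822 3.715
vertex -2.756 -2.931 3.886
endloop
endfacet
facet normal -0.623 -0.616 -0.483
outer loop
vertex -2.465 -4.536 3.155
vertex -3.478 -3.645 3.325
vertex -2.144 -3.949 1.994
endloop
endfacet
facet normal -0.239 -0.438 0.867
outer loop
vertex -2.465 -4.536 3.155
vertex -1.743 -3.822 3.715
vertex -3.478 -3.645 3.325
endloop
endfacet
facet normal 0.623 0.615 0.483
outer loop
vertex -2.756 -2.931 3.886
vertex -1.743 -3.822 3.715
vertex -2.435 -2.344 2.725
endloop
endfacet
facet normal 0.240 0.438 -0.866
outer loop
vertex -1.422 -3.235 2.555
vertex -2.144 -3.949 1.994
vertex -2.435 -2.344 2.725
endloop
endfacet
facet normal 0.622 0.615 0.484
outer loop
vertex -2.435 -2.344 2.725
vertex -1.743 -3.822 3.715
vertex -1.422 -3.235 2.555
endloop
endfacet
facet normal 0.745 -0.655 -0.125
outer loop
vertex -1.422 -3.235 2.555
vertex -2.465 -4.536 3.155
vertex -2.144 -3.949 1.994
endloop
endfacet
facet normal 0.745 -0.655 -0.125
outer loop
vertex -1.743 -3.822 3.715
vertex -2.465 -4.536 3.155
vertex -1.422 -3.235 2.555
endloop
endfacet

endsolid


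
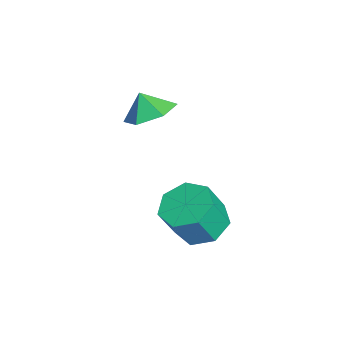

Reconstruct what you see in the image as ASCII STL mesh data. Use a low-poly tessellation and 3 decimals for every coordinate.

solid 
facet normal 0.315 0.380 -0.870
outer loop
vertex -0.325 0.455 -0.523
vertex -1.176 0.018 -1.022
vertex -1.245 1.014 -0.612
endloop
endfacet
facet normal 0.101 0.316 0.943
outer loop
vertex -0.325 0.455 -0.523
vertex -1.245 1.014 -0.612
vertex -1.504 -0.378 -0.118
endloop
endfacet
facet normal 0.315 0.380 -0.870
outer loop
vertex -1.245 1.014 -0.612
vertex -1.176 0.018 -1.022
vertex -2.096 0.576 -1.111
endloop
endfacet
facet normal -0.603 0.364 0.709
outer loop
vertex -1.245 1.014 -0.612
vertex -2.096 0.576 -1.111
vertex -1.504 -0.378 -0.118
endloop
endfacet
facet normal 0.315 0.380 -0.870
outer loop
vertex -2.096 0.576 -1.111
vertex -1.176 0.018 -1.022
vertex -2.028 -0.42 -1.522
endloop
endfacet
facet normal -0.915 -0.206 0.348
outer loop
vertex -2.096 0.576 -1.111
vertex -2.028 -0.42 -1.522
vertex -1.504 -0.378 -0.118
endloop
endfacet
facet normal 0.315 0.380 -0.870
outer loop
vertex -2.028 -0.42 -1.522
vertex -1.176 0.018 -1.022
vertex -1.108 -0.979 -1.433
endloop
endfacet
facet normal -0.522 -0.824 0.219
outer loop
vertex -2.028 -0.42 -1.522
vertex -1.108 -0.979 -1.433
vertex -1.504 -0.378 -0.118
endloop
endfacet
facet normal 0.315 0.380 -0.870
outer loop
vertex -1.108 -0.979 -1.433
vertex -1.176 0.018 -1.022
vertex -0.256 -0.541 -0.933
endloop
endfacet
facet normal 0.182 -0.872 0.454
outer loop
vertex -1.108 -0.979 -1.433
vertex -0.256 -0.541 -0.933
vertex -1.504 -0.378 -0.118
endloop
endfacet
facet normal 0.315 0.380 -0.870
outer loop
vertex -0.256 -0.541 -0.933
vertex -1.176 0.018 -1.022
vertex -0.325 0.455 -0.523
endloop
endfacet
facet normal 0.493 -0.302 0.816
outer loop
vertex -0.256 -0.541 -0.933
vertex -0.325 0.455 -0.523
vertex -1.504 -0.378 -0.118
endloop
endfacet
facet normal -0.245 0.390 -0.887
outer loop
vertex 3.554 2.092 -4.325
vertex 2.54 1.707 -4.214
vertex 2.939 2.672 -3.9
endloop
endfacet
facet normal 0.719 0.687 0.103
outer loop
vertex 3.554 2.092 -4.325
vertex 2.939 2.672 -3.9
vertex 3.953 1.458 -2.877
endloop
endfacet
facet normal 0.719 0.687 0.103
outer loop
vertex 3.953 1.458 -2.877
vertex 2.939 2.672 -3.9
vertex 3.338 2.038 -2.453
endloop
endfacet
facet normal 0.245 -0.389 0.888
outer loop
vertex 3.953 1.458 -2.877
vertex 3.338 2.038 -2.453
vertex 2.94 1.073 -2.766
endloop
endfacet
facet normal -0.245 0.390 -0.888
outer loop
vertex 2.939 2.672 -3.9
vertex 2.54 1.707 -4.214
vertex 2.024 2.526 -3.712
endloop
endfacet
facet normal -0.060 0.908 0.414
outer loop
vertex 2.939 2.672 -3.9
vertex 2.024 2.526 -3.712
vertex 3.338 2.038 -2.453
endloop
endfacet
facet normal -0.061 0.908 0.415
outer loop
vertex 3.338 2.038 -2.453
vertex 2.024 2.526 -3.712
vertex 2.423 1.891 -2.265
endloop
endfacet
facet normal 0.245 -0.389 0.888
outer loop
vertex 3.338 2.038 -2.453
vertex 2.423 1.891 -2.265
vertex 2.94 1.073 -2.766
endloop
endfacet
facet normal -0.245 0.389 -0.888
outer loop
vertex 2.024 2.526 -3.712
vertex 2.54 1.707 -4.214
vertex 1.497 1.763 -3.901
endloop
endfacet
facet normal -0.794 0.446 0.414
outer loop
vertex 2.024 2.526 -3.712
vertex 1.497 1.763 -3.901
vertex 2.423 1.891 -2.265
endloop
endfacet
facet normal -0.794 0.445 0.415
outer loop
vertex 2.423 1.891 -2.265
vertex 1.497 1.763 -3.901
vertex 1.897 1.128 -2.454
endloop
endfacet
facet normal 0.245 -0.389 0.888
outer loop
vertex 2.423 1.891 -2.265
vertex 1.897 1.128 -2.454
vertex 2.94 1.073 -2.766
endloop
endfacet
facet normal -0.245 0.390 -0.888
outer loop
vertex 1.497 1.763 -3.901
vertex 2.54 1.707 -4.214
vertex 1.756 0.958 -4.326
endloop
endfacet
facet normal -0.930 -0.353 0.102
outer loop
vertex 1.497 1.763 -3.901
vertex 1.756 0.958 -4.326
vertex 1.897 1.128 -2.454
endloop
endfacet
facet normal -0.930 -0.353 0.102
outer loop
vertex 1.897 1.128 -2.454
vertex 1.756 0.958 -4.326
vertex 2.156 0.323 -2.879
endloop
endfacet
facet normal 0.245 -0.390 0.888
outer loop
vertex 1.897 1.128 -2.454
vertex 2.156 0.323 -2.879
vertex 2.94 1.073 -2.766
endloop
endfacet
facet normal -0.245 0.389 -0.888
outer loop
vertex 1.756 0.958 -4.326
vertex 2.54 1.707 -4.214
vertex 2.606 0.718 -4.666
endloop
endfacet
facet normal -0.365 -0.885 -0.288
outer loop
vertex 1.756 0.958 -4.326
vertex 2.606 0.718 -4.666
vertex 2.156 0.323 -2.879
endloop
endfacet
facet normal -0.365 -0.885 -0.288
outer loop
vertex 2.156 0.323 -2.879
vertex 2.606 0.718 -4.666
vertex 3.005 0.083 -3.219
endloop
endfacet
facet normal 0.245 -0.390 0.888
outer loop
vertex 2.156 0.323 -2.879
vertex 3.005 0.083 -3.219
vertex 2.94 1.073 -2.766
endloop
endfacet
facet normal -0.245 0.389 -0.888
outer loop
vertex 2.606 0.718 -4.666
vertex 2.54 1.707 -4.214
vertex 3.406 1.223 -4.665
endloop
endfacet
facet normal 0.474 -0.751 -0.460
outer loop
vertex 2.606 0.718 -4.666
vertex 3.406 1.223 -4.665
vertex 3.005 0.083 -3.219
endloop
endfacet
facet normal 0.474 -0.751 -0.460
outer loop
vertex 3.005 0.083 -3.219
vertex 3.406 1.223 -4.665
vertex 3.805 0.588 -3.218
endloop
endfacet
facet normal 0.245 -0.390 0.888
outer loop
vertex 3.005 0.083 -3.219
vertex 3.805 0.588 -3.218
vertex 2.94 1.073 -2.766
endloop
endfacet
facet normal -0.245 0.389 -0.888
outer loop
vertex 3.406 1.223 -4.665
vertex 2.54 1.707 -4.214
vertex 3.554 2.092 -4.325
endloop
endfacet
facet normal 0.957 -0.051 -0.286
outer loop
vertex 3.406 1.223 -4.665
vertex 3.554 2.092 -4.325
vertex 3.805 0.588 -3.218
endloop
endfacet
facet normal 0.957 -0.051 -0.286
outer loop
vertex 3.805 0.588 -3.218
vertex 3.554 2.092 -4.325
vertex 3.953 1.458 -2.877
endloop
endfacet
facet normal 0.245 -0.390 0.888
outer loop
vertex 3.805 0.588 -3.218
vertex 3.953 1.458 -2.877
vertex 2.94 1.073 -2.766
endloop
endfacet

endsolid


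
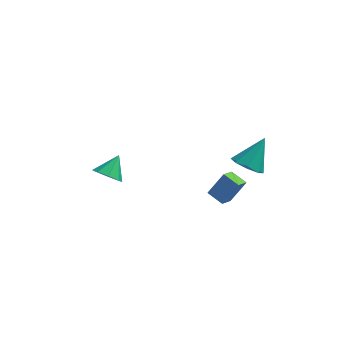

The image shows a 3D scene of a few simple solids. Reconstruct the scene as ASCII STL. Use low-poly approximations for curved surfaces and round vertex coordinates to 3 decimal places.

solid 
facet normal -0.301 -0.722 -0.623
outer loop
vertex -3.06 -1.604 -2.721
vertex -3.468 -1.978 -2.09
vertex -3.667 -1.399 -2.665
endloop
endfacet
facet normal 0.266 0.889 -0.372
outer loop
vertex -3.06 -1.604 -2.721
vertex -3.667 -1.399 -2.665
vertex -3.052 -0.982 -1.23
endloop
endfacet
facet normal -0.301 -0.722 -0.623
outer loop
vertex -3.667 -1.399 -2.665
vertex -3.468 -1.978 -2.09
vertex -4.157 -1.534 -2.272
endloop
endfacet
facet normal -0.351 0.929 -0.119
outer loop
vertex -3.667 -1.399 -2.665
vertex -4.157 -1.534 -2.272
vertex -3.052 -0.982 -1.23
endloop
endfacet
facet normal -0.301 -0.722 -0.623
outer loop
vertex -4.157 -1.534 -2.272
vertex -3.468 -1.978 -2.09
vertex -4.244 -1.929 -1.772
endloop
endfacet
facet normal -0.675 0.631 0.381
outer loop
vertex -4.157 -1.534 -2.272
vertex -4.244 -1.929 -1.772
vertex -3.052 -0.982 -1.23
endloop
endfacet
facet normal -0.301 -0.722 -0.623
outer loop
vertex -4.244 -1.929 -1.772
vertex -3.468 -1.978 -2.09
vertex -3.876 -2.353 -1.458
endloop
endfacet
facet normal -0.518 0.172 0.838
outer loop
vertex -4.244 -1.929 -1.772
vertex -3.876 -2.353 -1.458
vertex -3.052 -0.982 -1.23
endloop
endfacet
facet normal -0.300 -0.723 -0.623
outer loop
vertex -3.876 -2.353 -1.458
vertex -3.468 -1.978 -2.09
vertex -3.269 -2.557 -1.514
endloop
endfacet
facet normal 0.030 -0.181 0.983
outer loop
vertex -3.876 -2.353 -1.458
vertex -3.269 -2.557 -1.514
vertex -3.052 -0.982 -1.23
endloop
endfacet
facet normal -0.302 -0.722 -0.622
outer loop
vertex -3.269 -2.557 -1.514
vertex -3.468 -1.978 -2.09
vertex -2.779 -2.423 -1.908
endloop
endfacet
facet normal 0.647 -0.221 0.730
outer loop
vertex -3.269 -2.557 -1.514
vertex -2.779 -2.423 -1.908
vertex -3.052 -0.982 -1.23
endloop
endfacet
facet normal -0.301 -0.721 -0.624
outer loop
vertex -2.779 -2.423 -1.908
vertex -3.468 -1.978 -2.09
vertex -2.692 -2.028 -2.407
endloop
endfacet
facet normal 0.970 0.076 0.229
outer loop
vertex -2.779 -2.423 -1.908
vertex -2.692 -2.028 -2.407
vertex -3.052 -0.982 -1.23
endloop
endfacet
facet normal -0.301 -0.722 -0.623
outer loop
vertex -2.692 -2.028 -2.407
vertex -3.468 -1.978 -2.09
vertex -3.06 -1.604 -2.721
endloop
endfacet
facet normal 0.813 0.536 -0.228
outer loop
vertex -2.692 -2.028 -2.407
vertex -3.06 -1.604 -2.721
vertex -3.052 -0.982 -1.23
endloop
endfacet
facet normal -0.378 -0.551 -0.744
outer loop
vertex 3.896 0.934 -3.051
vertex 3.348 0.47 -2.429
vertex 3.249 1.253 -2.958
endloop
endfacet
facet normal 0.388 0.873 -0.295
outer loop
vertex 3.896 0.934 -3.051
vertex 3.249 1.253 -2.958
vertex 4.092 1.55 -0.971
endloop
endfacet
facet normal -0.379 -0.550 -0.744
outer loop
vertex 3.249 1.253 -2.958
vertex 3.348 0.47 -2.429
vertex 2.66 1.113 -2.554
endloop
endfacet
facet normal -0.255 0.966 -0.036
outer loop
vertex 3.249 1.253 -2.958
vertex 2.66 1.113 -2.554
vertex 4.092 1.55 -0.971
endloop
endfacet
facet normal -0.380 -0.551 -0.743
outer loop
vertex 2.66 1.113 -2.554
vertex 3.348 0.47 -2.429
vertex 2.475 0.597 -2.077
endloop
endfacet
facet normal -0.657 0.625 0.422
outer loop
vertex 2.66 1.113 -2.554
vertex 2.475 0.597 -2.077
vertex 4.092 1.55 -0.971
endloop
endfacet
facet normal -0.380 -0.550 -0.743
outer loop
vertex 2.475 0.597 -2.077
vertex 3.348 0.47 -2.429
vertex 2.801 0.006 -1.806
endloop
endfacet
facet normal -0.584 0.050 0.810
outer loop
vertex 2.475 0.597 -2.077
vertex 2.801 0.006 -1.806
vertex 4.092 1.55 -0.971
endloop
endfacet
facet normal -0.379 -0.551 -0.743
outer loop
vertex 2.801 0.006 -1.806
vertex 3.348 0.47 -2.429
vertex 3.448 -0.313 -1.899
endloop
endfacet
facet normal -0.079 -0.423 0.903
outer loop
vertex 2.801 0.006 -1.806
vertex 3.448 -0.313 -1.899
vertex 4.092 1.55 -0.971
endloop
endfacet
facet normal -0.379 -0.551 -0.743
outer loop
vertex 3.448 -0.313 -1.899
vertex 3.348 0.47 -2.429
vertex 4.036 -0.173 -2.303
endloop
endfacet
facet normal 0.565 -0.516 0.644
outer loop
vertex 3.448 -0.313 -1.899
vertex 4.036 -0.173 -2.303
vertex 4.092 1.55 -0.971
endloop
endfacet
facet normal -0.379 -0.551 -0.744
outer loop
vertex 4.036 -0.173 -2.303
vertex 3.348 0.47 -2.429
vertex 4.222 0.343 -2.78
endloop
endfacet
facet normal 0.967 -0.176 0.187
outer loop
vertex 4.036 -0.173 -2.303
vertex 4.222 0.343 -2.78
vertex 4.092 1.55 -0.971
endloop
endfacet
facet normal -0.379 -0.550 -0.744
outer loop
vertex 4.222 0.343 -2.78
vertex 3.348 0.47 -2.429
vertex 3.896 0.934 -3.051
endloop
endfacet
facet normal 0.894 0.400 -0.203
outer loop
vertex 4.222 0.343 -2.78
vertex 3.896 0.934 -3.051
vertex 4.092 1.55 -0.971
endloop
endfacet
facet normal -0.496 -0.361 -0.789
outer loop
vertex 2.81 -4.511 -0.816
vertex 2.007 -4.054 -0.52
vertex 3.088 -3.658 -1.381
endloop
endfacet
facet normal 0.827 -0.472 -0.305
outer loop
vertex 3.793 -3.146 -0.26
vertex 2.81 -4.511 -0.816
vertex 3.088 -3.658 -1.381
endloop
endfacet
facet normal -0.496 -0.361 -0.789
outer loop
vertex 3.088 -3.658 -1.381
vertex 2.007 -4.054 -0.52
vertex 2.285 -3.201 -1.085
endloop
endfacet
facet normal 0.262 0.805 -0.532
outer loop
vertex 2.285 -3.201 -1.085
vertex 3.793 -3.146 -0.26
vertex 3.088 -3.658 -1.381
endloop
endfacet
facet normal -0.262 -0.805 0.532
outer loop
vertex 2.81 -4.511 -0.816
vertex 2.712 -3.542 0.601
vertex 2.007 -4.054 -0.52
endloop
endfacet
facet normal 0.827 -0.472 -0.305
outer loop
vertex 3.515 -3.999 0.305
vertex 2.81 -4.511 -0.816
vertex 3.793 -3.146 -0.26
endloop
endfacet
facet normal -0.262 -0.805 0.532
outer loop
vertex 3.515 -3.999 0.305
vertex 2.712 -3.542 0.601
vertex 2.81 -4.511 -0.816
endloop
endfacet
facet normal -0.827 0.472 0.305
outer loop
vertex 2.007 -4.054 -0.52
vertex 2.712 -3.542 0.601
vertex 2.285 -3.201 -1.085
endloop
endfacet
facet normal 0.262 0.805 -0.532
outer loop
vertex 2.99 -2.689 0.036
vertex 3.793 -3.146 -0.26
vertex 2.285 -3.201 -1.085
endloop
endfacet
facet normal -0.827 0.472 0.305
outer loop
vertex 2.285 -3.201 -1.085
vertex 2.712 -3.542 0.601
vertex 2.99 -2.689 0.036
endloop
endfacet
facet normal 0.496 0.361 0.789
outer loop
vertex 2.99 -2.689 0.036
vertex 3.515 -3.999 0.305
vertex 3.793 -3.146 -0.26
endloop
endfacet
facet normal 0.496 0.361 0.789
outer loop
vertex 2.712 -3.542 0.601
vertex 3.515 -3.999 0.305
vertex 2.99 -2.689 0.036
endloop
endfacet

endsolid
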